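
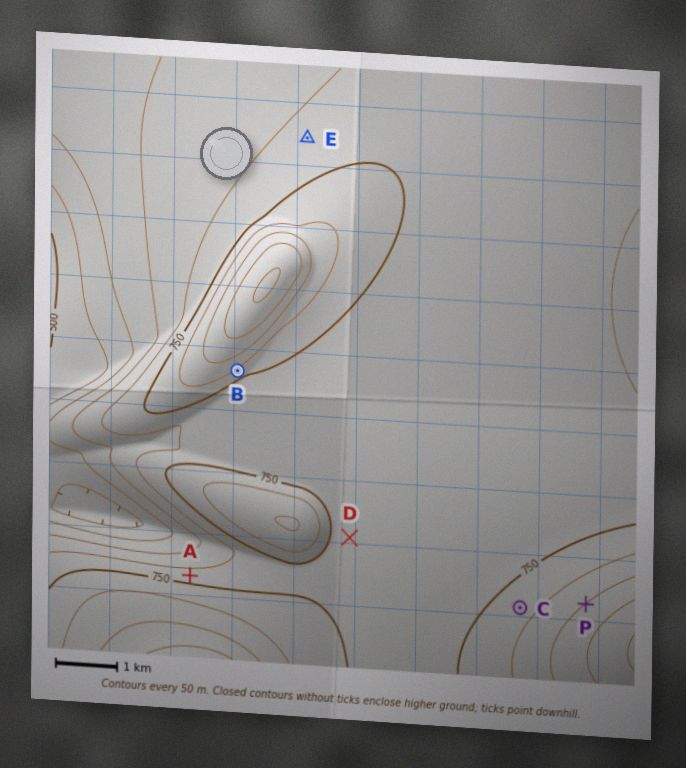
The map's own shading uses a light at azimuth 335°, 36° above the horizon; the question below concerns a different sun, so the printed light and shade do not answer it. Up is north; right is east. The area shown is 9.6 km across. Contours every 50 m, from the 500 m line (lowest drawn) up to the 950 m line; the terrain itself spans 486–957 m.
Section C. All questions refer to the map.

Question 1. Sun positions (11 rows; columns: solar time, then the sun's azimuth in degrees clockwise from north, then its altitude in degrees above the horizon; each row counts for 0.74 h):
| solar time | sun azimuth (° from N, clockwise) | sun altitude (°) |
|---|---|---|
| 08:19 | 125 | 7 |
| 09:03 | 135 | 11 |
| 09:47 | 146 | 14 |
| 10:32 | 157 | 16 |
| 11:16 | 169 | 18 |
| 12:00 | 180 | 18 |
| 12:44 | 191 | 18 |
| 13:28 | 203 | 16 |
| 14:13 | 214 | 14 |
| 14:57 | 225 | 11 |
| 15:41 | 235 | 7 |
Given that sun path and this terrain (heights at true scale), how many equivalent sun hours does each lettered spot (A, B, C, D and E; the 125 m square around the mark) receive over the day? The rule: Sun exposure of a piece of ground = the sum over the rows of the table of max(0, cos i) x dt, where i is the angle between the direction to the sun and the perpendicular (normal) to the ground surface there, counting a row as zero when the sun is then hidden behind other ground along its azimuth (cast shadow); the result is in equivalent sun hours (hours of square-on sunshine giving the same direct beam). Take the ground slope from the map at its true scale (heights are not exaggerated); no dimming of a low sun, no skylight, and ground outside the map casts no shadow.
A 0.6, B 3.4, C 1.5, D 1.9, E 1.7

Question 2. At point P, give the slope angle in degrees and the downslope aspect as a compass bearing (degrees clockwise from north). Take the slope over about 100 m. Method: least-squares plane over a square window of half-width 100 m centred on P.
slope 7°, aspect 320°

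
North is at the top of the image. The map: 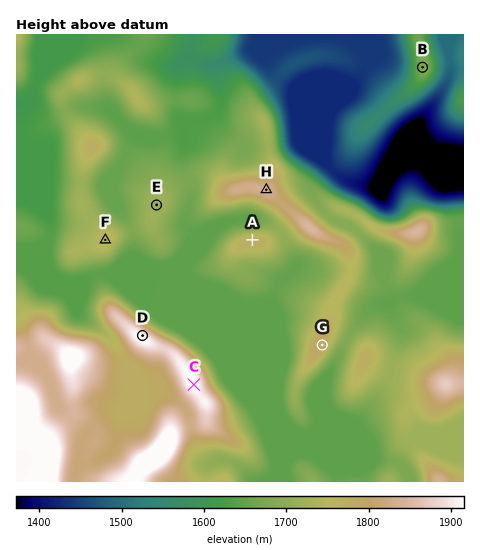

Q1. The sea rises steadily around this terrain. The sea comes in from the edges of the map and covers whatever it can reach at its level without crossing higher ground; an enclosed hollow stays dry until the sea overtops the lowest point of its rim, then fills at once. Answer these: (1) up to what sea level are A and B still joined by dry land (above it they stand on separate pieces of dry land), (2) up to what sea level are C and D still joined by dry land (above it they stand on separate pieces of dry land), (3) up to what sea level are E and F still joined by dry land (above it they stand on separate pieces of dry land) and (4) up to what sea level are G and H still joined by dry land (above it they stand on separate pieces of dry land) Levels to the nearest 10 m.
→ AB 1440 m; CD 1880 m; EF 1680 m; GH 1750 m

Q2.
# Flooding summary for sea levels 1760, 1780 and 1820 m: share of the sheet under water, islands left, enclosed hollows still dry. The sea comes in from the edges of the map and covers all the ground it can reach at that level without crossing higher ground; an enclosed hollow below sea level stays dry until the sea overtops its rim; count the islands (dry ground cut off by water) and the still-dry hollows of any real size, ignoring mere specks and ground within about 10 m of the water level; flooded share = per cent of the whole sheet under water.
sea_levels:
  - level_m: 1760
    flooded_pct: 80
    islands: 6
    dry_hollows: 0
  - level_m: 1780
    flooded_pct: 83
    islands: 3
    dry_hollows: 0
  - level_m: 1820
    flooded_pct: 89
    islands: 3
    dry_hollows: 0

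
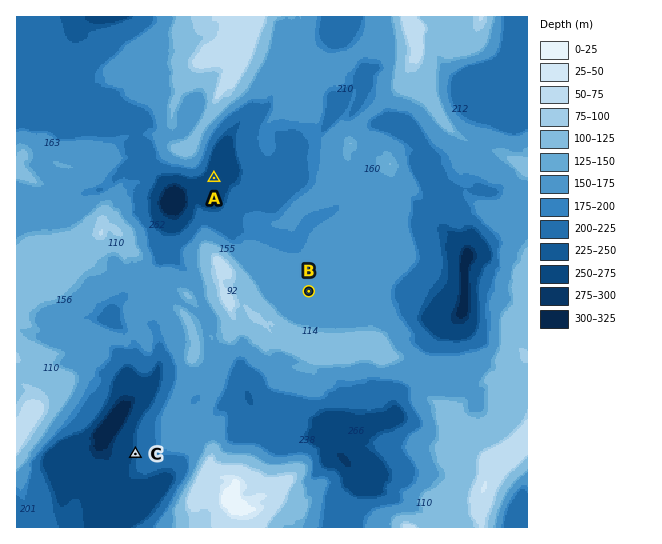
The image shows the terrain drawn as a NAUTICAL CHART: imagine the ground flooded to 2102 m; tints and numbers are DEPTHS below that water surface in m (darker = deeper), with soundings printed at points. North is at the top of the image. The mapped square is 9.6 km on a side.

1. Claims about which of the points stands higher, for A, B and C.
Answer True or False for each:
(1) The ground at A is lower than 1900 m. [True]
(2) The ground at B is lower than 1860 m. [False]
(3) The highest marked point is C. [False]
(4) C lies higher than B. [False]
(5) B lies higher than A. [True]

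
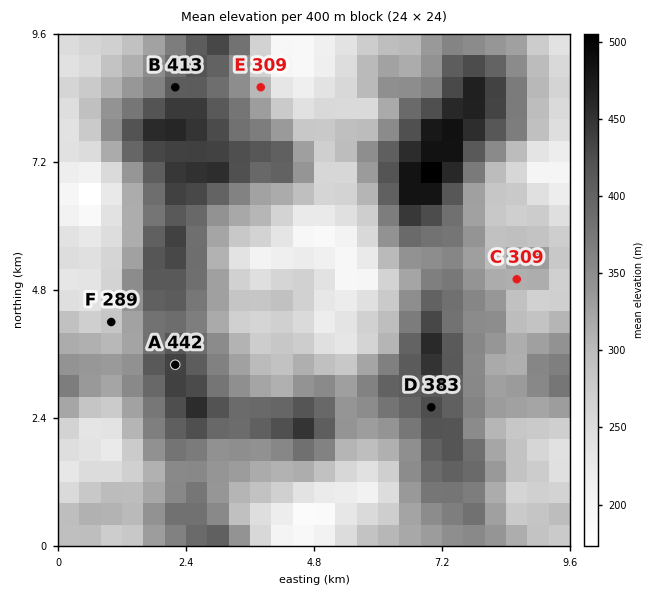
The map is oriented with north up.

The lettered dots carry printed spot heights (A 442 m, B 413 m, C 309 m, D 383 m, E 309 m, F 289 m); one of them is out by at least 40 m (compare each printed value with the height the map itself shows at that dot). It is D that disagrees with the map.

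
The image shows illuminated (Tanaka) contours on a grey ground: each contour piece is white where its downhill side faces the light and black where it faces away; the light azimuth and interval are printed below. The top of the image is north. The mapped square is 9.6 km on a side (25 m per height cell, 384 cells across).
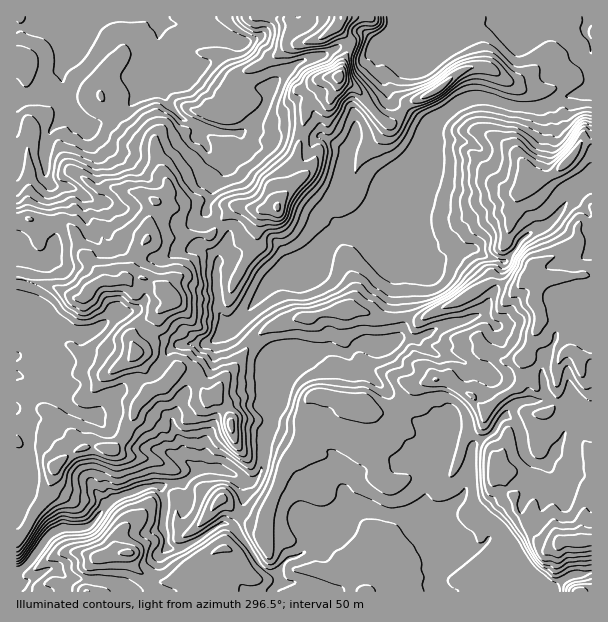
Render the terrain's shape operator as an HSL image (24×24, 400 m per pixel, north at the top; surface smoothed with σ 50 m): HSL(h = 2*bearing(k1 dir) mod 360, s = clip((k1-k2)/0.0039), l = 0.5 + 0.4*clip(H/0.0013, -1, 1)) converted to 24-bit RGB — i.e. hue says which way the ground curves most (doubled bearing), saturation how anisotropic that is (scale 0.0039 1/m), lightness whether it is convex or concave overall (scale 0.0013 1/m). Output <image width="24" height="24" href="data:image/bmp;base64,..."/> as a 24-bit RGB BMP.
<image width="24" height="24" href="data:image/bmp;base64,Qk32BgAAAAAAADYAAAAoAAAAGAAAABgAAAABABgAAAAAAMAGAAATCwAAEwsAAAAAAAAAAAAABz+Hu4wt1Y4VkmIXaF8zUdWos2PEfqFsjYhxjK9eIpo8tjg5qnhJXZiNnKl5i3N+eoJ8am2DjX16iHaAiIl6ajNGIpADUbcAAJ43vGHzksDs6db11eD0GbGZDVEb3G/DvpHFcA3P+dVhGpJ0ZUqijnqDi4V/hYiBgouJe2iHd4N5eIOAg1l+3TDc7Lrfc1+y+cjVADMTJDECfGYf4ql0yKY1PgjQ8OYAT5ADcwaB2eCfbGKSS4aaWp5/ipqDiIibhWaMdneQg316fGZmYR5QcN+sk9TJmH7ezVx+yW3ju+TiADoxmtBJ8tXjBSO1Li2a+tH4GIC94rWoTlhokXhoSIZwhmxBi3hDVnxOhoVcYnaHkjBzk9m0XJl9bIZImnVRTlBx58GLQoNAcyRZZ5cbNkcDOagHIrOIzNtXPAcX229Kl2icfpeAeFqFf4+mkaavnIyoY1yrPmaN2nOicqqBbpaYemGIhZhiPEF17N/C3EnbX2fLp+bSUZ/cVi/XbTA2VBgcwfqvCTVfz5yfd36VdWCBfZN3eoZqf4JrWWV8uFCuV9rJmruJlDNoTnh6pJV3bFuheJVpfrOiP2m/6GVxdUaHbzatZJBQYjvZsOycFS9KvZFxiGZ6eXWPjYp6fI99coKQa3WClFaNBroA5kVsr0I/UomIa6R3VoWWd7qJiEc+VmtEyXRutmJeJ1N51aTGPfyf1E+OKSx2x16SlmxidpecjbKvgXC4i2ZhaHdjSSVA+fjOAjopa9BevGp3hVRGkKRggmVYaVOSzV5iIVkp3WKjuHDXN72S46Gvb1mOSEh0NZSKqMHqT4TPwExmgh5g1H3UmmPdh+nrTomf4Ge2LciH5LMluCW3lJNscn5yX3eRb4W66aTXRMp7X9jai7nYSDWrznSXUVprWn1da3pOoopZRZedRaG2fcRxr3wxkDRAqj1WbHzUr8Bc7yrsWNHabpuUcImUV5BOPW+Ox9ugv0RTVXIdgYQPFUMuzWmYvVuecHJObIZJiYxIYmg9QF8xfn8UIaVal5DPi9C8QDRb4IqHLpVsm251h4F3bjtZz45LHXs6NEgS3VJsyWeKmN2weB2MFFU0e3HJ0cfxzrTwxbLhmLPWiZnchJDx7aL/OHMNb0INi3czrttna2GdYox1YEquYJzo1cru6IHicbXVKsvS0+G8uGBnVQ64YMVINGpFX28xOVIprZFPuLB4Y0VQX3NBHUgi+LXud071o2zurNd8emJWd3lgsoxMXF03gYY6ZsOGx3e5Mqs3vJtZ0Y2xHS1W5pyaKl9Ia3tvcnx8V5tXlm9SdmZrfXlxWm1sNYBQ1blQAhI48dXVgl/CT4K6hoBnTlNzd9R+gj9rjEyB2rKnQ52CsihjOXinrH9l0UQ4Po1KXXxwcotugnJyfnp+fXp/hGyBh3dDMxpZWP83GZoYzn+7vFSnp7PjcXLVb5jRY1yxg1SFx5pqj3dVOnFnxzeFe0ez8LbJTs2fUmp0fYdgbIBve3qBenmAZmGJpW6gV1Oh4M2lMoJaE08v32qDsLI0RzAebCUNykobbKPajM7amdGOSkm2MJzPYFrL3KWh64GtOHNYRlWuZZSKb3p+hH+FWWV6lGCXkm6tzJKErY2ISHdgNpI6rcdXQxKS1PfzO2Kpj2FHkkM+ys1/bliROXx9N2dYv6V+1YCZ7LLYIkVmrXttWnZYa4F5XVx6XVuKh72bjFNtr+Dj+pv/MYZq0q1pF5+djIRLbUNkoFqZwdSNb5RecDqGeXLCWFKENWY94q5067EkGSVasGCNxKlcOnhqWVJ3hbU7nXs3p+TBTqGRHDtU/73j0XTEOZCedj5HW3dJRJd6tMif0zu1oApF2tQdMIhHW0+QxaxOyi1KP8RPPxtV0/jeLTuHJGFSj7zYsdncdK1vjEt8PWODXPKNb4k3pWZ5c1WaoLmlUIdzV5s0hxWphn7YvomgsoOxJkRz4n66s0B08GdAi//aLyOF+cz//432CCsJQDYPa1YTXbAgRaIrN1kdesN0SHZ8XIiJtZKLh3dkYm6Ia3ZYMls+xXl354ndPIQ6CXZAx7/1/M/dJiR8iHg9LEYj5SWM+Mz/qMXtqd/wrGGzeGyZa1+vwIqshF6PZXt+ZYlkro6TX16PhXmlfpmuOalJJDIS73TL9nGtLlMAudIAF0BMem1XfHR2RW9MRHglzbtfXC1DhYFZm3mEXVKZl4pei4R7YX+GYIprmpdniGh+c4ZmiVZTmTp/4Vq+AMXNhtqAskzX/9jM1hj9Haupc3mDdoqMgJNzh5JXf2p8dYeLeKGdUzqb"/>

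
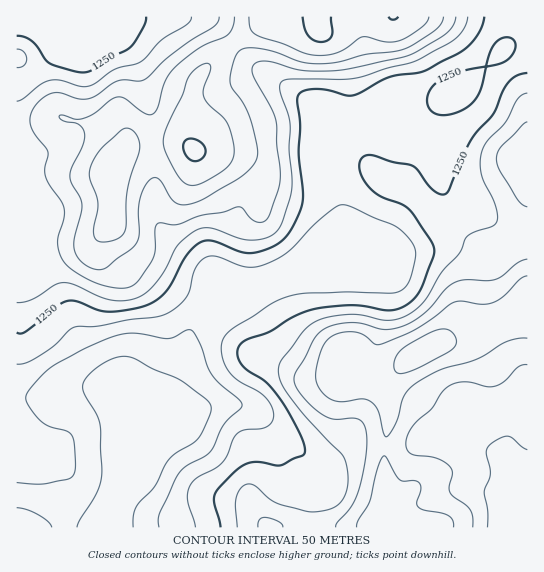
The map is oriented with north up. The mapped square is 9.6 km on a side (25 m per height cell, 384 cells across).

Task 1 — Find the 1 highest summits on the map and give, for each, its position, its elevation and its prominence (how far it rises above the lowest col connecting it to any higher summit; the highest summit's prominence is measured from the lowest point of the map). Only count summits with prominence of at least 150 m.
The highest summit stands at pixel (422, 351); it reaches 1480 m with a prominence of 237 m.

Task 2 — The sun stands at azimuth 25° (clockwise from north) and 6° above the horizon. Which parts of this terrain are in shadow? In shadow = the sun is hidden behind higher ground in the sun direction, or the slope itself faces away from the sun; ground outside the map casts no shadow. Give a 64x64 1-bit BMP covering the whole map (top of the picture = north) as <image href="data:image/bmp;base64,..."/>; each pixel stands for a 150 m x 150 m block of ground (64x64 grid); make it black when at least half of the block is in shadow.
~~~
<image width="64" height="64" href="data:image/bmp;base64,Qk0+AgAAAAAAAD4AAAAoAAAAQAAAAEAAAAABAAEAAAAAAAACAAATCwAAEwsAAAIAAAAAAAAA////AAAAAAAAAAAAAAAAAAAAAAAAAAAAAAAAAAAAAADgAAAAAAAAAOAAAAAAAAAAAAAAAAAAAAAAAAAAAAAAAAAAAAAMAAAAAAAAAD4AAAAAAAAAfgAAAAAAAAD/AAAAAAAAAf/gAAAAAAAD//AAAAAAAef/+AAAAAAB///4AAAAAAH///AAAA/AAf//AAAAP/AB//gAfwA/+AH/wAD/gD/8AP8AAH+Av/4AfAAAP4Cf/wAgAAAOAR//gAAAAAAAH/+AAAAAAAAf/8AAAAAAAB//wAAAAAAAn//AAAAAAADP/8AAAAAAAM//gOAAAAAAD/8B+AAAAAAH+AP8AAAAAAfwB/4AAAAAB+AH/wAAAAAHwAf/gAAAAAMAD/+AAPAAAAAf/4AA+AAAAD//gAH4AAAAf/4AB/AAAAB/wAAf4AAHAH+AAB/AAAeAfwAAH4AAB8B/gAA+ABwHwH/AADgAHAAAf+AAIAAYAAA8AAAAABAAADgAAAAAAAAAOAADgAAAAAAAAA/AAAAAAAAAH+AAABwAAAA/+AAAAAAAAD/8AAAAAAAAf/4AAAAAAAD//4AAAAAAAf//gAAAAAAB///AAAAAAAf//+AAAAAAD///8AAAAAAP///4AAAAAA////wAAAAAD////gAAAAAP/h/+AAAAAAfAD/4AAAAAAAAEEAAAAAAAAAAAAA=="/>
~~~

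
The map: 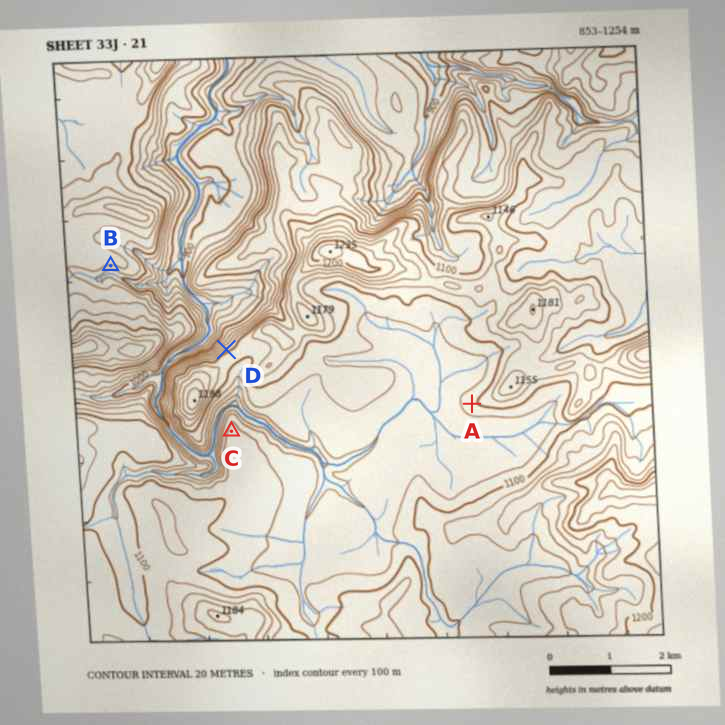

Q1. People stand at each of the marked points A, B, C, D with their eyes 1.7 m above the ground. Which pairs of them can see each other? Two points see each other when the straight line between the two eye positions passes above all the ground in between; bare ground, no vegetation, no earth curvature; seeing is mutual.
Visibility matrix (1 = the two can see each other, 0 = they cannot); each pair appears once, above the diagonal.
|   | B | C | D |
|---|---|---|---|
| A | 0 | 1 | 0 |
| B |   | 0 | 1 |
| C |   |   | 0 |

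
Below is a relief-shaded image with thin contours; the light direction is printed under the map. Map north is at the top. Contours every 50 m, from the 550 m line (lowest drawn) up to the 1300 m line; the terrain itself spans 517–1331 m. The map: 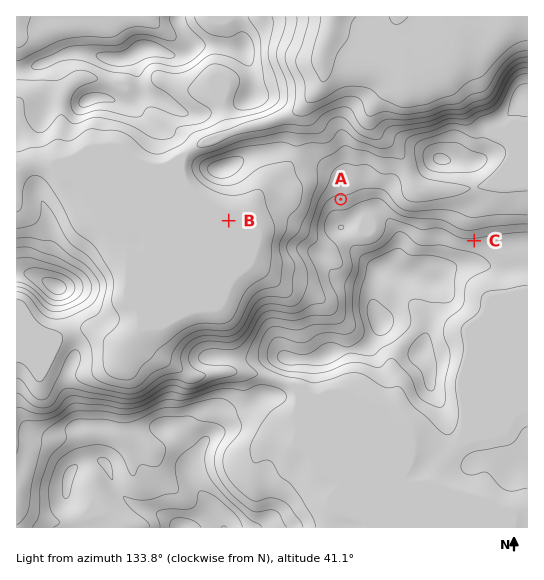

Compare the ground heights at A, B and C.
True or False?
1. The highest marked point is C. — True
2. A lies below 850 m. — False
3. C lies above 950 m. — True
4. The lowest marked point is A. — False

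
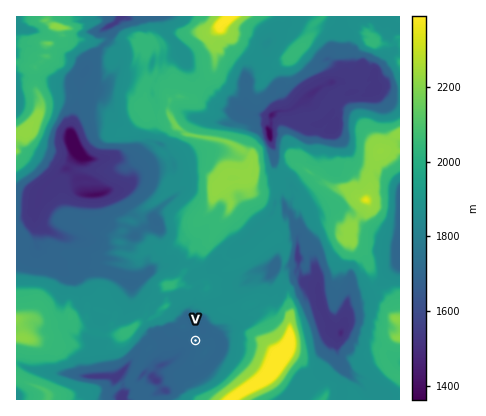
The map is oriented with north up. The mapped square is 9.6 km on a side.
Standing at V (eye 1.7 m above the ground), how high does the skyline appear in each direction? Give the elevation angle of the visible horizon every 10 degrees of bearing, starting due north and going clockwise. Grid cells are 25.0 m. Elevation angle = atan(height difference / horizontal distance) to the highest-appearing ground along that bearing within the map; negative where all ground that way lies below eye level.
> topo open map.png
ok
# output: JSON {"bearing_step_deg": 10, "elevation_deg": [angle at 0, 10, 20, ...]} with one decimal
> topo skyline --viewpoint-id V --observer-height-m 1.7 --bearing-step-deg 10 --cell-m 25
{"bearing_step_deg": 10, "elevation_deg": [10.6, 11.2, 11.9, 12.0, 12.9, 12.2, 9.9, 9.0, 13.6, 17.5, 19.7, 20.1, 20.8, 21.9, 22.5, 22.5, 18.4, 13.6, 12.3, 6.7, 1.6, -0.2, -0.2, -0.2, 3.2, 5.7, 5.0, 9.5, 11.8, 8.7, 10.0, 11.6, 14.7, 12.1, 12.1, 10.1]}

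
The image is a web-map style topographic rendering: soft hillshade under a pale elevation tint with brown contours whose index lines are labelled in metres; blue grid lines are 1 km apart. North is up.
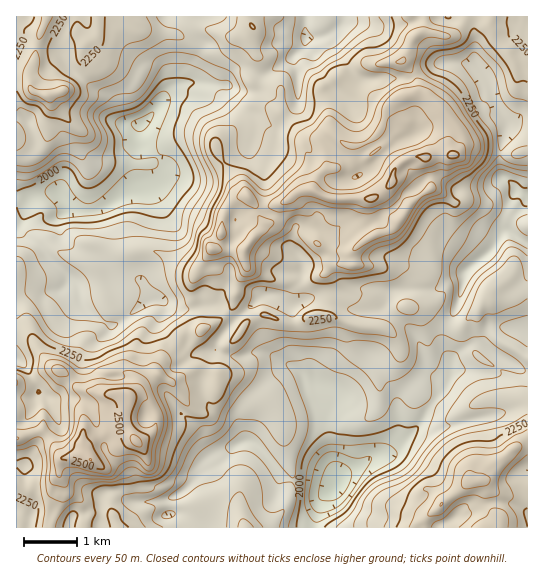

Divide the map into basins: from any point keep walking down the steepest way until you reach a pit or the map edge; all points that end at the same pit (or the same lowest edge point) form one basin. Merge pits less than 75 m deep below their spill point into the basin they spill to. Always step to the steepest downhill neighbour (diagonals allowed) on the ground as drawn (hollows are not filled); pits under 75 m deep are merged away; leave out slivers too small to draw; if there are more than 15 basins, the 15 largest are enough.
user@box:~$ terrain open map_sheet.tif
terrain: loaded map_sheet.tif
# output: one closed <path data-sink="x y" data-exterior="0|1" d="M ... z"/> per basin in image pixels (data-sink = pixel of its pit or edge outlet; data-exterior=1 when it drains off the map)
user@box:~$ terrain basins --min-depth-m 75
<path data-sink="335 487" data-exterior="0" d="M527 16l-114 0 4 11 0 7-5 5-10 22-37 3-16 12-11 0-16 11 6 19 1 24 4 5-9 11 3 23-10 8-4 14-12 0-18 12-24 5-12-12-4 0-12 7-8 16-3 20-7 10 31 2 3 18-10 14-5 24-10 12-8 5-16 8-16 3-9 14-14 14-3 7 1 4-8 5-15 14-5 1 6-11-2-4-10-7-18 2-1 15 9 6-32-6-18-17-5-3-12 2-19 12-11 0 0 55 26-9 6 6 12 20 4 3-4 4-1 8 5 15 0 6-12 30-1 7 448-1 1-8-12-13-1-19-7-6 34-33 14-3 0-154-19 6-19-1-9 9-2 6-18 16-12 0-26-18-14-2 8-12 0-17-7-9-13-5-15 3-24-2-5-2-1-10 15-14 23-8 13-14 6-12 22-16 0-15-5-17 7-2 22 0 10-8 42 8 8 0 13-5z"/><path data-sink="142 123" data-exterior="0" d="M247 16l-149 0-1 19-11 9-7-9-5-12-19-7-8 1-8 20-4 25-6 11 0 6-4-4-9 0 1 308 10 0 19-12 12-2 5 3 18 17 32 6-9-6 1-15 18-2 10 7 2 4-6 11 5-1 15-14 8-5-1-4 3-7 14-14 9-14 16-3 16-8 8-5 10-12 5-24 10-14-3-18-31-2 7-10 3-20 8-16 12-7 4 0 12 12 24-5 18-12 10-2 6-12 10-8 0-12-4-14-6-4-8 1-6-3-26-28-13-7-5-13-8-7 6-24-5-15 1-16z"/><path data-sink="527 197" data-exterior="1" d="M473 147l-8 0-10 8-22 0-7 2 5 17 0 15-22 16-6 12-13 14-23 8-15 14 1 10 5 2 24 2 15-3 13 5 7 9 0 17-8 12 14 2 18 14 14 5 6-1 10-11 4-1 15-19 19 1 19-7 0-139-21 4z"/><path data-sink="306 38" data-exterior="0" d="M411 16l-162 0 0 6 4 5 0 23 4 8-6 24 8 7 8 16 10 4 26 28 6 3 8-1 6 4 0 4 10-12-4-5-1-24-7-19 17-11 11 0 16-12 37-3 10-22 5-5-1-11z"/><path data-sink="29 527" data-exterior="1" d="M42 429l-26 10 1 89 33 0 14-37 0-6-5-11 1-12 4-4-4-3-12-20z"/><path data-sink="527 514" data-exterior="1" d="M527 445l-13 3-34 33 7 6 1 19 12 13-1 9 29-1z"/>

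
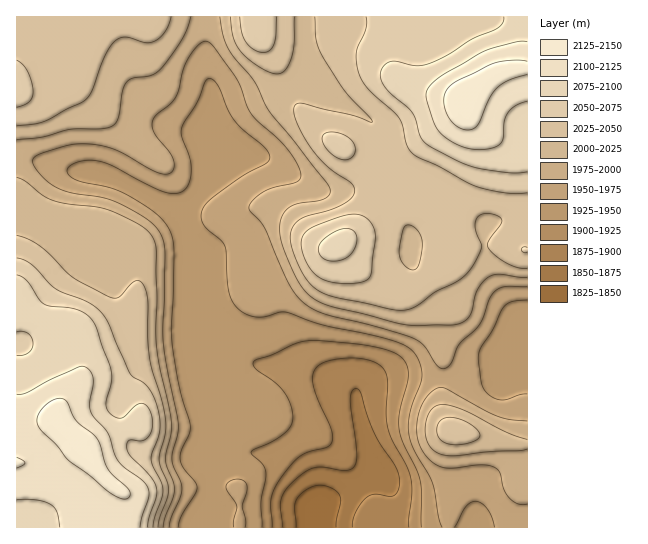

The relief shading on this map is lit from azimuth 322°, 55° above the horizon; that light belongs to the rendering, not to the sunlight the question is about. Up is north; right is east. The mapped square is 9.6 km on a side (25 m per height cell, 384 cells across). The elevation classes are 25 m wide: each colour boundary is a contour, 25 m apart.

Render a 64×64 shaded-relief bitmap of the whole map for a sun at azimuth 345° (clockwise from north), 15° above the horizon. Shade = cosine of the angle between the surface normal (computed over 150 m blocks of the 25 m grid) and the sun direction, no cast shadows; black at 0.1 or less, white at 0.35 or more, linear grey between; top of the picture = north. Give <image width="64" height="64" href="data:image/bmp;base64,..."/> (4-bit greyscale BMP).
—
<image width="64" height="64" href="data:image/bmp;base64,Qk12CAAAAAAAAHYAAAAoAAAAQAAAAEAAAAABAAQAAAAAAAAIAAATCwAAEwsAABAAAAAAAAAAAAAAABEREQAiIiIAMzMzAERERABVVVUAZmZmAHd3dwCIiIgAmZmZAKqqqgC7u7sAzMzMAN3d3QDu7u4A////AJmZqqqqqZmGQjRomaqqmYiImZqrvMu6qru6qZmZmZmZmZmaqqqqmYYxE1eJmqqZiIiZmqu8zLu7u7upmZmZmZiZmZmqqqmZhjEBRniZqpiIiIiZqrzdzLvMu6mZmZmYiIiIiJmqmZmHUyJGeImZmHZmd4iZq8zMzMy7qZmImZiHd3d4iZmZmaqHVWeJmZmYdlVWd4iJq8zLu7qpmIiZmYh3d3eIiJmrzMqZmaqqu6mGVEVWZ3iau7u7qpiIiJmZmXd4iIiImr3u3Lu7vMzMy5hlRFVmZ4mqqqmYd3d3iJqqiJmZmIiaze3LqrvMzM3MqXZVVVZniZmZiHdlVVVniZmqqqmZiJq8y5d3maq7u7uph2VVVniJmYh3ZlQzM0VniLqqqZmZmqqoZUVniZmqqZmIdmZniJmYh3d2VDMjNFd4qqmZmaqqmYdTM1Z4iJiIiId3d3iJmZiIiIh1VERWeJqqmZmavLuph2REV4iZmIh3d4iIiZmZmZmaqpiHeJq8zKqZmavNzLqYdlZ4mZmZmIiIiJmaqZmZqrzMu7u83e7uqqqqq7zMy7qYd4mqqqqqmZmZmqqqmZqrzd3e7v///u27u7qqqqu8zLmImqqqqruqqZmqqqmZqrzd7u/////u3czMy6mYiazdypmaqqqru7uqqqqqqZqqvN7v///+3dzMzd3cuph3m83KmZqqqqq7u6qqqqmZmqq83u7u3dzLvMzN3u3LmHeKzMqZmaqqqqq7qqqpmZmZqrvN3dy7uqqru8zd3cupiIm7upmZmZmqqqqqqZmYiIiZq7zMupmZqqq7vMzdy7qZmqqpmZmZmZqqqqmZiId3d4iaqqqYiJmaqqq7u8u7qqqqqpmZmZmZmZmZmYiHdmZmZ4iJmYiImZmqqqqru6qqqqqpmImZmZmZmZmIh3dmVVVVZmeIiIiImZqqqqqqqqqqqqmIiJmZmZmZiIh3dmVURERERXiId3eImZqZqqqpmqqqqYeImaqpmYiIh3dmVURDMzM0Z4h2VniZmZmaqqqqqqqph3iZqqmYh3d3d2VUQzMiIjRXd2VFZ4mZmZqru7u7qql2Z5mqmYh3d3d2ZUMzIiIjNFZ3ZVVWiZmJmrzd3cu7qXZniaqZiHd3iHZUMyIiMzRVZnd3ZmZ4iImrze/u3LuphmeJqqmYiIiIdlMyIjNEVmZ3eIiHZnd3mave/+7cu7qHZ4mqqZmIiIh2VDM0RVZ3iIh4iIdmZmaqvM3u3cu7u5h3iaqqqZmZmHZURFVmeImZmId4d2VURLu8zMzMu7u7mHeJmqqqqZmYdmVVZneJmqqph2Z2ZUMizMy7u7uqq7qYd4maqqqqqZiHZmZmeJmquqmHZmZlQyHdzLu6qqqqqpd3iZmqqrqqmId3Zmd4maqqqph2ZmZUM93LuqqqqaqZh3eJmZqruqmYiIiHd3iJmqqqqYh3d2Zl3MuqqpmZmZmYiIiZmaqqqZiZqpmHd4iZmqu6qZmZmZnMu6qZmZmZqqmZiIiJmZmZmau8uqmIiImZqruqqaqru7u6qpmZmaq8y6qZiIiIiImrzd3dy6mZmZmaqqqqqrzNqqqqqqqqvN7typmYiIiIiaze///ty6qZmZmqqZmqu8yqqru7u7ze//3KqamZiIiJvO/////suqmZmaqpmZmaqqqrzN3d7u//7LmZq7qpmZq87////+26mYmaq6mYiIiIqrze7////+3KmImrzMu6q8ze///+3KmYiZq7qYd3Zma7ze7////+y5h3eKvN3My8zd3d3MzLqZiZmqqph2ZmZczN3u//7tuodmZom83d3Mzd3MupmaqqmZmZmYh2ZmZm3MzMzMzLqYdmZneavN3d3d3LqYd3iaqqqZiHdmZmZmbMu6qpmZiHZmZ3eJqrzN3czLqHZmZ4qrqph3ZmZmZmd7qYh3d3d2ZmeImZmau8zMu6mHZmZniaqph2ZVVmZmd3iHZmZmVVZniZqqqZqqq6qpiHZmd3iJqql2ZVVVZmd4hmVVVVVVVniau7qqmZmZmIh3d3iJmZmqqYdmZlVmd4iVRERERFVmiaq7qpmZmYh3dmZ4mru7qqqqmHdmZmd4mZREREVVVmeJqqqZmZmYh3ZmZ4m83cy6qqqpmHZmZ4mZlFVVVVZneImZmIiIiIiHd2d4m83dzLqZmZmZh3d3iJmVZmZmZ3eImZiHd3eImYiHeImrzMy7qYd4iZmYh3eIiId3d3d3iIiZiId3d4iZmYiImru7u6mHdmeJmqmYh3d4iIiIiIiIiZiIh3d4iZmZmZmqq7qqmHdmZ4mru6mHd3d5mZmYiIiIiIiIiIiJmZmZmaqqqqmYd3eImrzNy6h3ZmmZmZmYiIiIh3iIiImZmIiJmqqpmYiIiaq8ze7tuod2aqqZmZiIiIh3d3iIiIiHd3iJmpmZmZmqu8ze//7bqYh6qqmZmYiIiHd3d3eIh3ZmZ4mZmZmaq7vMzN7//+3LqpqqqZmZiIiId3ZmZ3h3ZVVniJmZmZq7u7u8ze7//+3cy6qqqpmYiIiHdmZmd4dmVWeImZmZqru7u7u8ze7//+7aqqqqqpmIiIh3ZmZ4iIdmd4mZmaqqu7uqqqu8ze7/7uqqqqqqmYiIiId2Z3iZmYd4iZqqqqu7uqqqqqu8ze7d2qqqqqqZmYiIiHd3iaqqmIiJmqqqqqqqqqqqqqu8zMy6qZmqqpmZmZmIh3eJq7qZiImaqqqqqqqqqqqqqqu7u7"/>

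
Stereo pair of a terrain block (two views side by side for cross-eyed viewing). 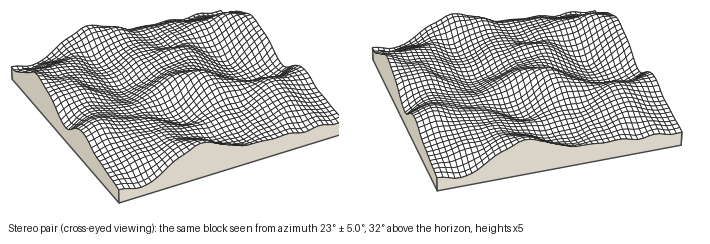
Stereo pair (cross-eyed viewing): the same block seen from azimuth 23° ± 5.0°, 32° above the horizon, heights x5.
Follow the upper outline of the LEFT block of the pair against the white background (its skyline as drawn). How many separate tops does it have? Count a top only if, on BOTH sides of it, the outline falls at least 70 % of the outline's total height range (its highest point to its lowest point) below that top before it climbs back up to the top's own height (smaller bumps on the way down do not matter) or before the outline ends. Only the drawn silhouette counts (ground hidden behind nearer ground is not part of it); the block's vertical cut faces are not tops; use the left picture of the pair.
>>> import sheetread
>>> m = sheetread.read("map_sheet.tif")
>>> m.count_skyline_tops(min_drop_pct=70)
0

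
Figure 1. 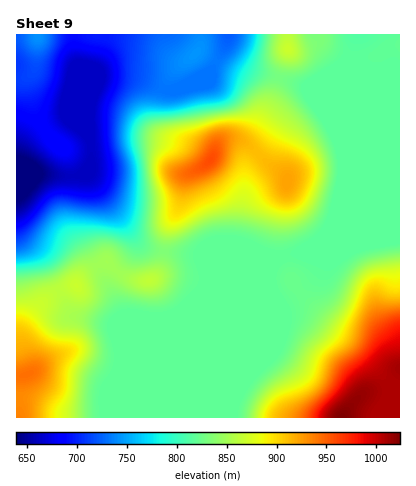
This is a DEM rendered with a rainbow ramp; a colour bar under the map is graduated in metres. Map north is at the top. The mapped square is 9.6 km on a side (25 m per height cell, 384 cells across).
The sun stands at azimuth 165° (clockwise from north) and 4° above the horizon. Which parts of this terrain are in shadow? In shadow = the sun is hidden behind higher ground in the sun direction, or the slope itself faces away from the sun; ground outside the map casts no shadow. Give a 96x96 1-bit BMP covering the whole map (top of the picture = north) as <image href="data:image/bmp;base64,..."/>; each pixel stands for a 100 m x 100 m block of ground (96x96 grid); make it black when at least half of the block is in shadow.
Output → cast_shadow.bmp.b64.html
<image width="96" height="96" href="data:image/bmp;base64,Qk2+BAAAAAAAAD4AAAAoAAAAYAAAAGAAAAABAAEAAAAAAIAEAAATCwAAEwsAAAIAAAAAAAAA////AAAAAAAAAAAAAAAAAAAAAAAAAAAAAAAABAB8AAAAAAAAAAAAHwP/AAAAAAAAAAAAH///gAAAAAAAAAAAH///wAAAAAAAAAAAH///wAAAAAAAAAAAH///4AAAAAAAAAAAH///4AAAAAAAAAAAH///8AAAAAAAAAAAH///8AAAAAAAAAAAD///+AAAAAAAAAAAD////AAAAAAAAAAAD////gAAAAAAAAAAB////gAAAAAAAAAAA////wAAAAAAAAAAAf///4AAAAAAAAAAAH///4AAAAAAAAAAAD///4AAeAAAAAAAAB///4AA/gAAAAAAAA///wAA/gAAAAAAAA///wAAfgAAAAAAAAf//gAAfAAAAAAAAAf//AAAAAAAAAAAAAP//AQAAAAAAAAAAAP//B8AAAAAAAAAAAP//h8AAAAAAAAAAAH//h8AAAAAAAAAAAD//h8AAAAAAAAAAAB//h8AAAAAAAAAAAA//h8AAAAAAAAAAAAf/h8AAAAAAAAAAAAP/h8AAAAAAAAAAAAP/x7+AAAAAAAAAAAH/57/wAAAAAAAAAAD/9z/8AAAAAAAAAAB//j//AABAAAAAAAAf/j//gADwAAAAAAAP////gADwAAAAAAAP////wABwAAAAAAAH////wAAAAAAAAAAH////4AAAAAAAAAAD////8AAAAAAAAAAD//////gAAAAAAAAB/7////wAAAAAAAAA/7//f/4AAAAAAAAAAD/8f/4AAAAAAAAAAD/9//4AAAAAAAAAAD////wAAAAAAAAAAD////wAAAAAAAAAAD////wAAAAAAAAAAD////gAAAAAAAAAAD////gAAAAAAAAAAD////AAAAAAAAAAAD////AAAAAAAAAAAD////AAAAAAAAAAAD////AAAAAAAAAAAD///+AAAAAAAAAAAD///+AAAAAAAAAAAD///+AAAAAAAAAAAD///8AAAAAAAAAAAD///8AAAAAAAAAAAD///4AA8AAAAAAAAD///wAH/gAAAAAAAAfB/gAH/wAAAAAAAAAAfAAP/4AAAAAAAAAAGAAP/4AAAAAAAAAAAAAP/4AAAAAAAAAAAAAH/4AAAAAAAAAAAAAD/+AAAAAAAAAAAAAAB/AAAAAAAAAAAAD///wAAAAAAAAAAAf////AAAAAAAAAAAf////wAAAAAAAAAA/////4AAAAAAAAAA/////4AAAAAAAAAA/////4AAAAAAAAAA/////8AAAAAAAAAA/////8AAAAAAAAAA/////+AAAAAAAAAA/////+AAAAAAAAAB//////AAAAAAAAAB//////AAAAAAAAAB//////AAAAAAAAAB/////+AAAAAAAAAA/////8AAAAAAAAAA/////4AAAAAAAAAAf////4AAAAAAAAAAf////wAAAAAAAAAAP////4AAAAAAAAAAH////8AAAAAAAAAAD////+AAAAAAAAAAAf///+AAAAAAAAAAAD///+AAAAAAAAAAAB///+AAAAAAAAAAAA///8AAAAAA="/>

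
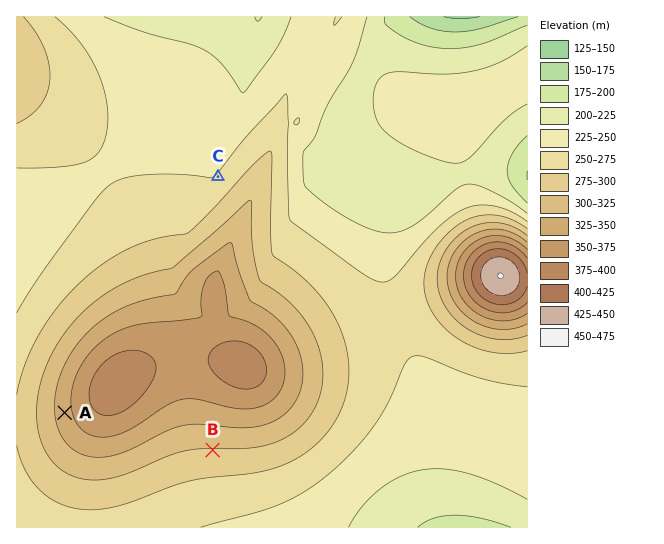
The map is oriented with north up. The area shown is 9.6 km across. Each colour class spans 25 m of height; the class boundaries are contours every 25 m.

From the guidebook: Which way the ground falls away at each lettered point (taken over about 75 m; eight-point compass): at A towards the W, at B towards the S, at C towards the NW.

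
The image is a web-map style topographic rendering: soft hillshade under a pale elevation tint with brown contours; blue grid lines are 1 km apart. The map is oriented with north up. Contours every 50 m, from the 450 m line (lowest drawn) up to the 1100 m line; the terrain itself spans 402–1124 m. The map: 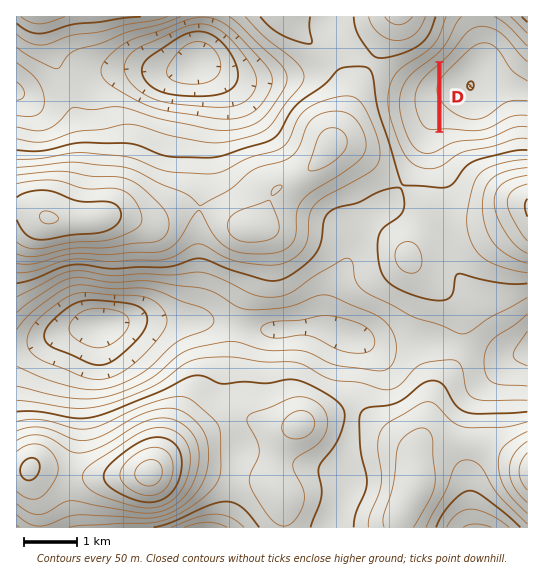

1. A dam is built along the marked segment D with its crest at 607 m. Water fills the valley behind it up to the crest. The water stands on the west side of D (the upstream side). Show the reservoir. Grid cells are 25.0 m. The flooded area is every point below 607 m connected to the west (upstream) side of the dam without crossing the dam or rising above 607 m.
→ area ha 46.9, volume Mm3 9.93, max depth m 56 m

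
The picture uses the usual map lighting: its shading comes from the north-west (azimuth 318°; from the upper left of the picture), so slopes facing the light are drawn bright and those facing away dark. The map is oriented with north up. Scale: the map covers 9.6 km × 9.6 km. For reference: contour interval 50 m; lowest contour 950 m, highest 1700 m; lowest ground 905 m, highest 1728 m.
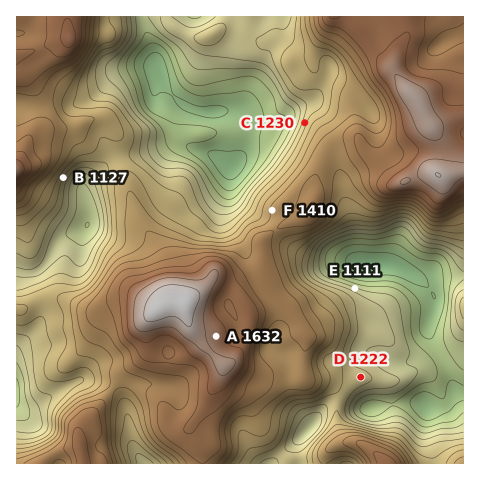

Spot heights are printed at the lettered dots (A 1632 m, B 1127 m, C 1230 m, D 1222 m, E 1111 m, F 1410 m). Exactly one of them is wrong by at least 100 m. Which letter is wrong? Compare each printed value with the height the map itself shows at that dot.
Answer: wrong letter B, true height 1252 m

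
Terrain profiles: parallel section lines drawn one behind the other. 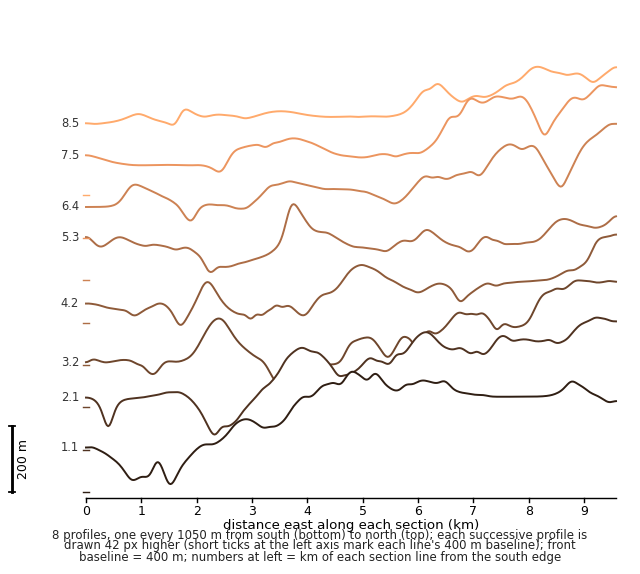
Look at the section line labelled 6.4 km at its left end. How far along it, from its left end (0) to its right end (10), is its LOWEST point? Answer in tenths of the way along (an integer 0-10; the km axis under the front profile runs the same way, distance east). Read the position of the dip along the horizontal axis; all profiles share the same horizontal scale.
2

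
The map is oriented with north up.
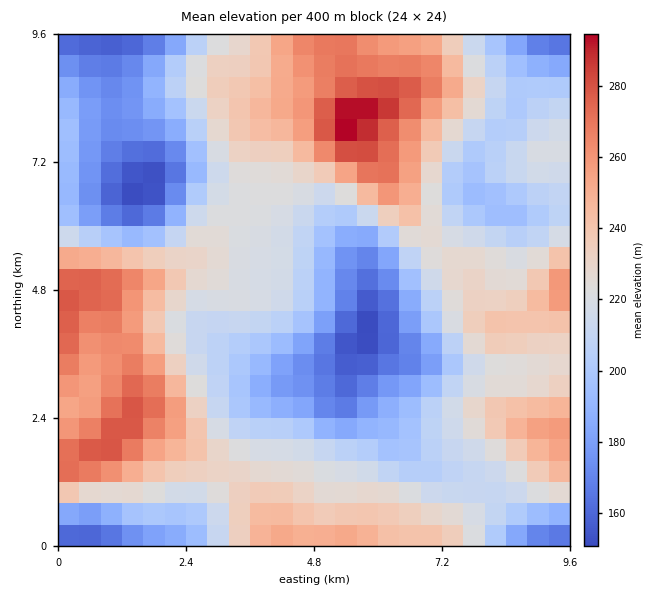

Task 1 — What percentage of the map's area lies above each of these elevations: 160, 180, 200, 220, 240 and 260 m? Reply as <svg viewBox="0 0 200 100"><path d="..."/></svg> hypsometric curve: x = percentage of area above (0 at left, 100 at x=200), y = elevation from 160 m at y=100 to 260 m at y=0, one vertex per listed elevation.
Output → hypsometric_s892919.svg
<svg viewBox="0 0 200 100"><path d="M193 100l-22-20-26-20-47-20-46-20-27-20"/></svg>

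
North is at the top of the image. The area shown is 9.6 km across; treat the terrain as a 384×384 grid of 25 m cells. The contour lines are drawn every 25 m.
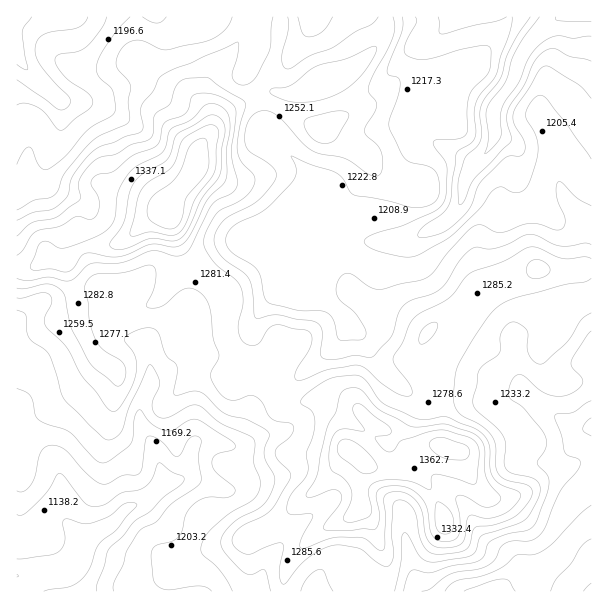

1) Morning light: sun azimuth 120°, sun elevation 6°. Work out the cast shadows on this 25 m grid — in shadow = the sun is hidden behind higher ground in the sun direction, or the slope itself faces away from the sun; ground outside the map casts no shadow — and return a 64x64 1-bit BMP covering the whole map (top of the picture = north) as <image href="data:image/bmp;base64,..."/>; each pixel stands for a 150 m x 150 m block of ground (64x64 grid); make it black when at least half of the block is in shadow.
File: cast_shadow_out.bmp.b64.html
<image width="64" height="64" href="data:image/bmp;base64,Qk0+AgAAAAAAAD4AAAAoAAAAQAAAAEAAAAABAAEAAAAAAAACAAATCwAAEwsAAAIAAAAAAAAA////AAAAAAAAAAAIAAAAAACAAAgAAAAAAcAACAAAAAABwAAMAAAAAAHAAAQAAAAAAPgAAgAMAAAA/AeBgAwAAAA8B+DAHgAAAB8P8HAeAAAAD8f8PDwAAAAD8/4cGAAAAADw/4AAAAAAADB/wAAAAAAAAD/AAAAAAAAIAOAAAAAAAAA48AAAAAAAAHzwAAAAAAAAA/AOAAAAAAAD8A8AAAAAAAHADgAAAAIAAAAAAAAAAwAAAAAAAAABgAAAAAAAAAAAAOAAAAAAAAAA8AAAAAAAAAAYAAAAAAAAAAAAAAAAAAAAAPAAAAAAAAAAcAAAAAAAEAB4AAAAAAAQADgAAAAAAAAABgAAAAAAAAADAAAAAAAAAAOAAAAAAAAAA8AAAAAAAAABgAAAAAAAAACAAEAAAAAAAIAAwAAAAAADwQDgcAAAAAfDAOD4AAAAA+EA/PwAAAAB4AD+/AAAAADgAP7+AAAAAHAAPn4AAAAAcAAffgAAAAB4AB9/4AAAADgAH//gAAAAPAAf/+AAAAAeAB//8AAAAA6AH//wAAAABgAP//gAAAAGAA///AAAAAcAD//4AAAADwAP//gAAAAHgA//gAAAAAfAAfhAAAAAA8AAAAADgAADwAAAAAGAAAHAAAAAAAAAAeBAQAIAAAAA4ADgAAAAAABwAOABCAAAAAAAAAGYAAAAAA=="/>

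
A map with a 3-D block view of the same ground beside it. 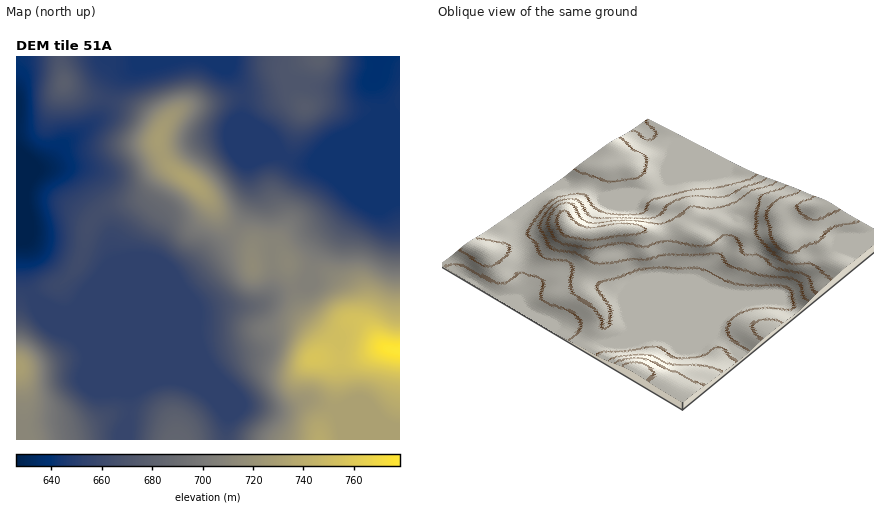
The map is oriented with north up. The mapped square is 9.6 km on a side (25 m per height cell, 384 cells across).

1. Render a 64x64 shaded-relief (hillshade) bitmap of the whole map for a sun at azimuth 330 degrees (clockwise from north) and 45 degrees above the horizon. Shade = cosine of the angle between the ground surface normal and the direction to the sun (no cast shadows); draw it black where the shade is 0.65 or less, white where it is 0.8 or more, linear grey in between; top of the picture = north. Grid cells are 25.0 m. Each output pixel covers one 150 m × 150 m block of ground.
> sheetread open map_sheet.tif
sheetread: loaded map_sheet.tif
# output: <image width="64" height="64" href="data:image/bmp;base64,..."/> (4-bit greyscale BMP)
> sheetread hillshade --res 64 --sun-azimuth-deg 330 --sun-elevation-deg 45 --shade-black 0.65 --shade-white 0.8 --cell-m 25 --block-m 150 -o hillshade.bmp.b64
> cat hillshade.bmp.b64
<image width="64" height="64" href="data:image/bmp;base64,Qk12CAAAAAAAAHYAAAAoAAAAQAAAAEAAAAABAAQAAAAAAAAIAAATCwAAEwsAABAAAAAAAAAAAAAAABEREQAiIiIAMzMzAERERABVVVUAZmZmAHd3dwCIiIgAmZmZAKqqqgC7u7sAzMzMAN3d3QDu7u4A////AGZlVVVVVVVVVmZ3d3ZmZlVVZ4mZmYh3d3dmVWZmZmZmZmVVVVVVVVVWZnd3dmZmVVVniZqpmId3d2ZVZmZmZmZmVVVVVVVVVVVmd3d2ZmZlVmeJqqqZiId3ZmZmZmZmVWVVVVVVZmZlVWZ3d3dmZmZmZniaqpmIiHd2ZmZmZmVVVVVVVVZmZmZlZnd3d3d2ZmZmZ4mZmId3d3ZmZmZmZVVVVUVWZmd3d2Zmd4iHd3d2ZmZmeIiHdmd3dmVmZmZVVVVUVVZnd3d3dmd4iIiHd3ZmZmZmZ2ZlVmZmVVVmZVVVRERFZmd2ZmZmZneIiIh3ZmZmZlZmZlVVVVVURFVVVVVERERWZmZmZmZmZniIh3ZmZmZVVVZmZURERERERERVVURDNEVVZmZmZmZmZnd2ZmZmZVVVZndlQzNEREMzREREREMzNEVWZmZmZmZmZmZmZmZlVVZneHZUMzREREM0RERUQzM0RFZmZmZmZmZmZmZmZlVWZmeIiGVEREVUREMzM2VUREREVWZmZmZmZmZmZmZmVmZmd4mZhlVFVVVVRDMzdmVVVVVVZmZmZmZmZmZmZmZmZmd3iZqYZlVVZmZURESIdmZmZmZmZmZmZmZmZmZmZmZmZmd4mqmHZmZmdmZVVZiHd3dmZmZmZmZmZmZmZmZmZmZmZmiaqZh2ZmZ3d2Z3mYh3d2ZmZmZmZmZmZmZmZmZnZmZVZ4mqmHdmZneId4iZh3dmZmZmZmZmZmZmZmZmZ3d3ZmZmeJmZh2Zmd4iIiZh3dmZmZmZmZmZmZmZmZmZnd3d3dmZ4iZmIdmZneIiIh3ZmZmZmZmZmZmZmZmZmZmd3iIiHd3eImZh3Zmd3d4h3ZmZmZmZmZmZmZmZmZmZmZ3eIiIiId4iZmYd2Z3d3d3ZmZmZmZmZmZmZmZmZmZmZmd3d4iIiHeImamYh3d3d3ZmZlVVVmZmZmZmZmZmZmZmZmZmZnd3d3iZqqmYiHd3dmZlVVVVZmZmZmZmZmZmZWZmVVREVnd3d4mqqpmIh3iGZmZVVVVmZmZmZmZmZmZVVVVUQzNFZmZneJmZmYiHiId3dmZVVVZmZmZmZmZmZlVVVVRDMzRVZmZneIiIiIiIh3d3d2VURWZmZmZmZmZmVVVVVVRDRFVVVmZ3d4iIiIiHiIiHdlVFVmZmZmZmZmZVVVVWZVRFVVVVZmd3iIiIiIiIiIh3ZVRVZmZmZmZlVVVVVWZmVVVWVVVmd3iIiIiIh4iIiIdmVVVWZmZmZlVVVVVWZmZlVmZlVmd4iJmYiIiXd4iIh3ZVVVVVZlVVVERFVWZmdmZWZmZmZ3iJmZiIiZd3d4iHdlVVVVVVVVVERERVVmZ2ZmZmZmZ3eIiZmIiJlmd3d3d2ZVVVVVVERFVEREVWZnZmZmZmZnd3eIiIiIiGZnd3d3ZlVVVVVUREVVRERFVmd2ZmZmZmZnd3iIiIiIZmZ3d3dmVVVVVVRERWZVRERVZ3d3d2ZlZmZnd4iIh3dmZnd3d3ZVVVVVVURVZmVUREVnd3eHdmVWZmZ3d3d3d2ZmZmZ3dmVVVVVVVVZmZlRERFd4iIh3ZlZmZnd3d3d3ZmZmZnd3ZlVVVVVVVmZmVEREVniIiId2ZmZmd3d2Z3dmZmZmd3d2ZmVVVVVVVlVUREVXeIiIiHd3Znd3dmZmZmZnd3d3d3d2ZmZlVVVVVUREVWd4iIiIiHd3d2ZmZmZmZmd3d3d3d3d3d2VURERERVVVZ4iId4iIh3d2ZmZmZmZmd4iIiHd3d4iHZUQzM0RVVVZniIiHiIiHd2ZmZmZmZmZniIiIh3d3iIdlRDM0VWZmZmeIiIh4iHd3ZmZmZmZmZmd4iIh3d3d3h2VURFVmd3Zmd4iYiHd3d3ZmZmZmZmZmZnd3d3d3d3d3dlVVZnd3d2Z3eJmId2ZmZmZmZmZmZmZmZmZmZmZmZmZmZmZ3iIh3ZmZniId2ZmZmZmZmZmZmZmVVZmZmZmVVZmZmZneIh3ZmZmZnd2ZVVmZmZmZmZmZmVVVWZmZmZmVmZmZmZnd3ZmZmZmZmZVVVZmZmZmZmZmVVVVVmZmd2Znd2ZlVVZmZlZmZmZmZlVERWZmZmZmZmZVVUVWZnd3iIiIdmVERFVVVVZmZmZlVUREVmZmZmZmZmZVRFVmd4iJmqmXZUMjNERFZmZmZmVUQzNFVmZmZmZmZmVERFVneJmquqh2QyIjM0RmZmZlVVQzMzRFVmZmZmd3ZURERFZ3iZq7qYZTIREiNFZmZVVVVEMiMzRFZmZmZ3dlRDM0RVZ4iau6mGQhERIjRWZVVVVVQzIjNEVWZmZnd3ZUMzM0VWd4mruphkMhEiM0VVVVVVVUQzM0RVVmZmZ3dlQzMzRFZniau7updUMzM0RVZmVWZmVURERVVmZmZnd3ZEM0RFVneJq8zMuoZVVVVVZmZmZmZmVVVVVmZmZmZ4dlRERFVmd4mrzN3MqYdmZmZmZmZmZmZlVVVWZmZmZniHZURFVmZ3iJq7zMy6mHd3dmZmZmZmZlVURVZmZmZWeIh2VVVmZmd4iZqru7qYd3d3dmZmZmZVVEREVWZmZlZ4iIdlVWZmZmd3iJmqqYh3d3d2ZmZmZVVEQzRFVmZmVmeIh2ZVZmZmZmZ3d4iIh3Zmd3dmZmZlVUQzNEVWZmZWZ3h3ZlVWZmVmZmZmd3d2ZmZnd3ZmZmZVVEM0RVZmZmZnd3dmVVZmZVZmZmZmZmZmZmd3d2ZmZmZVRERFVmZm"/>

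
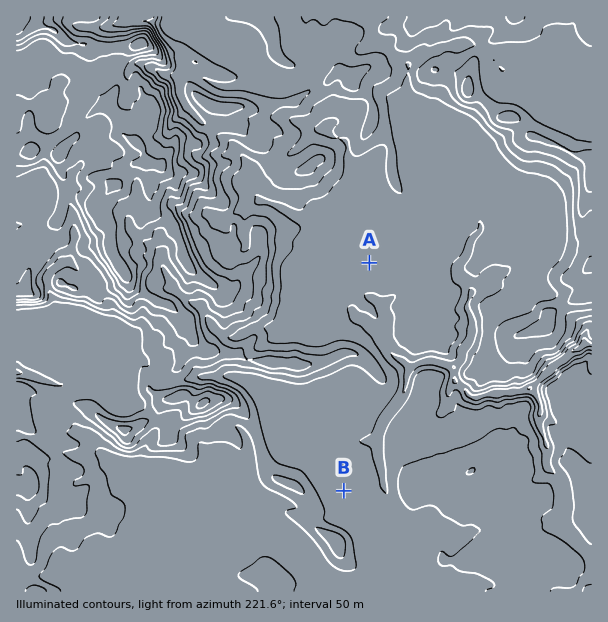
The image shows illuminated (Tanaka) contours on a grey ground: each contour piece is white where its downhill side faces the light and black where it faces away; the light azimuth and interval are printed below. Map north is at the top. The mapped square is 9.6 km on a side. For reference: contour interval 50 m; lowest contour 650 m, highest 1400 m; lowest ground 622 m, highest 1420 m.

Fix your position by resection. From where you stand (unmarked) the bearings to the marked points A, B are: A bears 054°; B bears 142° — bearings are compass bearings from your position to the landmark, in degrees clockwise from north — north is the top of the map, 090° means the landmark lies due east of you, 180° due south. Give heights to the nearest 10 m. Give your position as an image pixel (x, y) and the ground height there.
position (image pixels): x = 239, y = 357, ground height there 960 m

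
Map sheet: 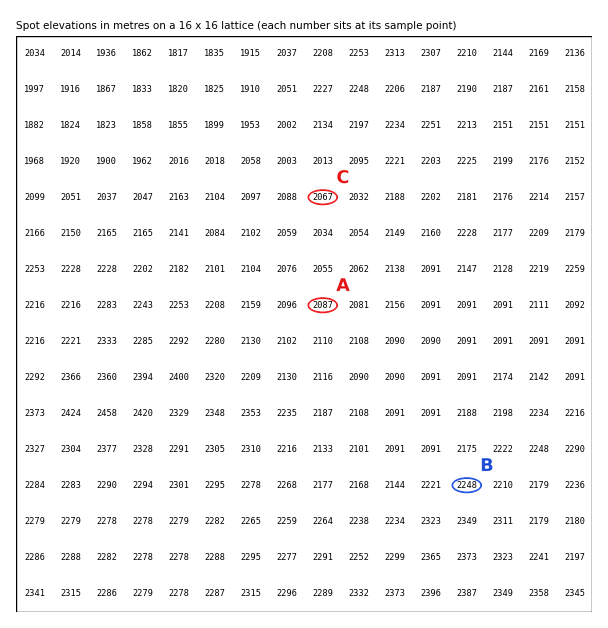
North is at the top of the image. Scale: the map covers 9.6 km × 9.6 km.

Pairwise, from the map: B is above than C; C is below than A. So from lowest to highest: C A B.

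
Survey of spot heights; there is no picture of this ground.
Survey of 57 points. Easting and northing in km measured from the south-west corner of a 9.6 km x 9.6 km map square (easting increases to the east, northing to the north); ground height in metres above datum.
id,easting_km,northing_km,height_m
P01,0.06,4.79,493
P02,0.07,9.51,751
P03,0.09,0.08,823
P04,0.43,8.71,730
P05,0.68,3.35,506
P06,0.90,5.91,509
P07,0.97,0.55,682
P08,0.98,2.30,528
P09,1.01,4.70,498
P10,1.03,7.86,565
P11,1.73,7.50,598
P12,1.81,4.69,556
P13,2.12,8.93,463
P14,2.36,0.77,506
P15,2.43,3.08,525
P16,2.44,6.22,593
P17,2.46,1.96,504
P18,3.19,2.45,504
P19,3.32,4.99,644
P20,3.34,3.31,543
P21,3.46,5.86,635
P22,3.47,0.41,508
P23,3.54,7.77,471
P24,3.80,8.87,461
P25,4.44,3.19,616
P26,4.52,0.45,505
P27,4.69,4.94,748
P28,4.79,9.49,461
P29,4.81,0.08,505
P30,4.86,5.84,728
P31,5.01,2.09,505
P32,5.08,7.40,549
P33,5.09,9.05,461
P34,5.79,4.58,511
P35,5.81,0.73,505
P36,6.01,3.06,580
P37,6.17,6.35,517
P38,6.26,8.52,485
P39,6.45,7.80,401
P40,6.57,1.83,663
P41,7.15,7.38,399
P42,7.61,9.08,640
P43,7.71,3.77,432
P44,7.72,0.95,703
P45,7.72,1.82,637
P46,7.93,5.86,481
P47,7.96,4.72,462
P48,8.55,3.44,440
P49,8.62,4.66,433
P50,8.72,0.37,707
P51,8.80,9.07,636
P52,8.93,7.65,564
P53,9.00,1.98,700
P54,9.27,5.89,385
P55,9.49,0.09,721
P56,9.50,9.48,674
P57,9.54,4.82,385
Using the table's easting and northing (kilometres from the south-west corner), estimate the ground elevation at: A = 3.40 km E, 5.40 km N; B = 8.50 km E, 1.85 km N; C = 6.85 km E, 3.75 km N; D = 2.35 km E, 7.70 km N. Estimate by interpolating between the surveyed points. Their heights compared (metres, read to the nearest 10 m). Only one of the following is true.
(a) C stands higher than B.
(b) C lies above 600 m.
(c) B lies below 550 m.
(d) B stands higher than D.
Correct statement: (d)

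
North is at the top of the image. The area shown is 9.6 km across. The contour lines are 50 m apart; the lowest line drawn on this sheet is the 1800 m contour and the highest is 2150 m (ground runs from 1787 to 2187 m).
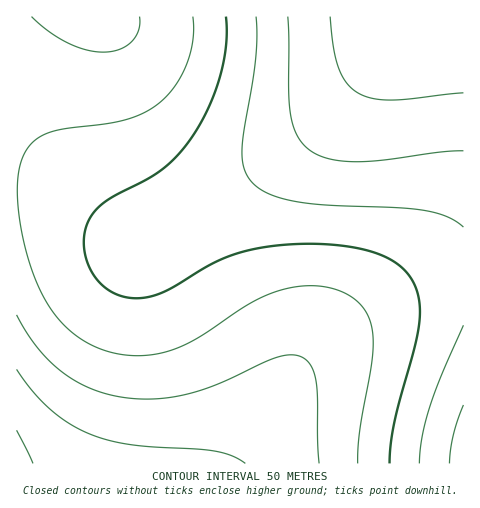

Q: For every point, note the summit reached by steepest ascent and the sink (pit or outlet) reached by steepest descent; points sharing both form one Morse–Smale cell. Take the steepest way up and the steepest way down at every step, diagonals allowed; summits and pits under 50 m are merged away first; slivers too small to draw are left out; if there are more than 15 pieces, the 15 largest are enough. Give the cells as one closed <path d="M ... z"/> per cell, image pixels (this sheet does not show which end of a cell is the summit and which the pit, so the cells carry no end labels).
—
<path d="M463 16l-36 0-11 4-10 5-20 22-44 57-29 29-29 22-84 56-49 29-13 1-14-5-48-29-24-11-17-5-19-1 1 274 221 0 57-90 14-19 19-18 40-26 36-19 34-11 26-3z"/><path d="M426 16l-409 0-1 173 19 2 17 5 24 11 48 29 14 5 13-1 49-29 106-73 36-34 50-64 14-15z"/><path d="M463 278l-25 3-34 11-36 19-40 26-19 18-14 19-56 89 224 1z"/>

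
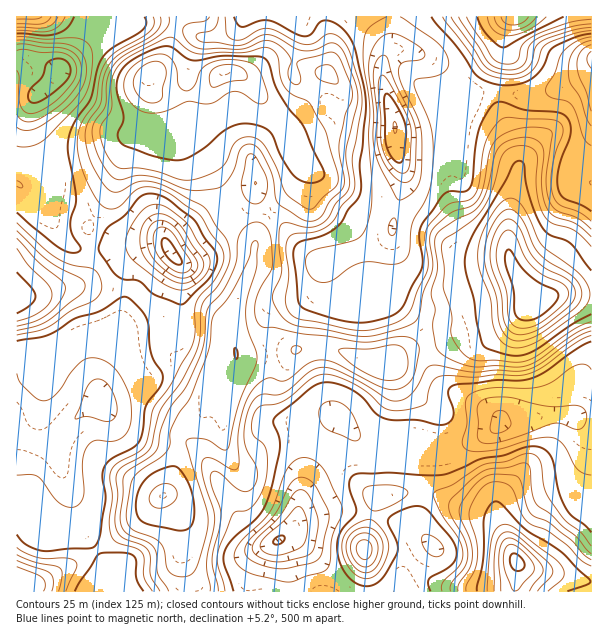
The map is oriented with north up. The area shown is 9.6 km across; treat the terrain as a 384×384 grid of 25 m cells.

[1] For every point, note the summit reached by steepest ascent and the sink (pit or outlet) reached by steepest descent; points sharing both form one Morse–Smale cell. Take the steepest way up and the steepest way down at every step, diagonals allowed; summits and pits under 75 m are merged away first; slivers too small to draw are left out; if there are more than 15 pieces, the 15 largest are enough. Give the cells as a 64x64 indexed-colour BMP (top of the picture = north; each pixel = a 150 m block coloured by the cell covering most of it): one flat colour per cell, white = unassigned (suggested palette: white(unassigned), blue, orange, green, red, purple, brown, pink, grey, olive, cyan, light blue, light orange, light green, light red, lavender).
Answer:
<image width="64" height="64" href="data:image/bmp;base64,Qk12CAAAAAAAAHYAAAAoAAAAQAAAAEAAAAABAAQAAAAAAAAIAAATCwAAEwsAABAAAAAAAAAA////ALR3HwAOf/8ALKAsACgn1gC9Z5QAS1aMAMJ34wB/f38AIr28AM++FwDox64AeLv/AIrfmACWmP8A1bDFAN3d3d3d1EREREIiIiIAAAAAAJmZmZVVVVVVVVAAAAAA3d3d3d3UREREQiIiIgAAAAAJmZmZlVVVVVVVVQAAAFXd3d3d3URERERCIiIiAAAAAJmZmZmVVVVVVVVVBVVVVd3d3d3dREREREIiIiIgAAAAmZmZmZlVVVVVVVVVVVVV3d3d3dREREREQiIiIiAAAAmZmZmZmZVVVVVVVVVVVVXd3d3dRERERERCIiIiIiAJmZmZmZmZmVVVVVVVVVVVVd3d3d1EREREREIiIiIiIpmZmZmZmZmVVVVVVVVVVVVV3d3d1EREREREIiIiIiIiKZmZmZmZmVVVVVVVVVVVVVXd3d1EREREREQiIiIiIiIpmZmZmZmZlVVVVVVVVVVVVd3d3UREREREQiIiIiIiIimZmZmZmZmVVVVVVVVVVVVV3Q3dRERERERCIiIiIiIiIpmZmZmZmZVVVVVVVVVVVVXQAA1EREREREIiIiIiIiIimZmZmZmZlVVVVVVVVVVVVQAABEREREREQiIiIiIiIiKZmZmZmZmVVVVVVVVVVVVVAAAEREREREREIiIiIiIiIpmZmZmZmZVVVVVVVVVVVVUAAAREREREREQiIiIiIiIiKZmZmZmZlVVVVVVVVVVVVdAABERERERERCIiIiIiIiIpmZmZmZmVVVVVVVVVVVVV0Hd0REREREREIiIiIiIiIimZmZIiIiIiIlVVVVVVVVV3d3REREREREQiIiIiIiIiIpmZIiIiIiIiIlVVVVVVVXd3d0REREREREIiIiIiIiIiKZIiIiIiIiIiIlVVVVVVd3d3dERERERERCIiIiIiIiIiIiIiIiIiIiIru7tVVbt3d3d3REREREREQiIiIiIiIiIiIiIiIiIiIru7u7u7u3d3d3d0REREREREIiIiIiIiIiIiIiIiIiK7u7u7u7u7d3d3d3REREREREQiIiIiIiIiIiIiIiIiu7u7u7u7u7t3d3d3dEREREREREIiIiIiIiIiIiIiIiu7u7u7u7u7u3d3d3d0RERERERERCIiIiIiIiIiIiIiu7u7u7u7u7u7d3d3d3REREREREREIiIiIiIiIiIiIiK7u7u7u7u7u7t3d3d3d0RERERERESqqiIiIiIqqqqiIru7u7u7u7u7u3d3d3d3RERERERERKqqqqqqqqqqqqqqO7u7u7u7u7u7d3d3d3dwREREREREqqqqqqqqqqqqqqMzM7u7u7u7u7t3d3d3d3AAAAAERESqqqqqqqqqqqqqozMzMzu7u7u7u3d3d3d3dwAAAAREAKqqqqqqqqqqqqozMzMzMzO7u7u7d3d3d3d3AAAAAAAAqqqqqqqqqqqqozMzMzMzMzu7u7t3d3d3d3cAAAAAAAAKqqqqqqqqqqozMzMzMzMzOLu7u3d3d3d3dwAAAAAAAAqqqqqqqqqqMzMzMzMzMzM4iIiId3d3cAAAAAAAAAAACqqqqqqqozMzMzMzMzMzM4iIiIh3d3d3AAAAAAAAAAAAqqqqqqozMzMzMzMzMzMziIiIiHd3d3cAAAAAAAAAAACqqqqqozMzMzMzMzMzMziIiIiId3d3dwAAAAAMzAAAAKqqqhEREzMzMzMzMzMzOIiIiIh3d3cAAAAAAAzMzAAACqqhERERETMzMzMzMzM4iIiIiHd3cAAADMzMzMzMwACqqqEREREREzMzMzMzMziIiIiId3cAAADMzMzMzMzMCqqqERERERERMzMzMzMzOIiIiIh3dwAADMzMzMzMzMwaqqEREREREREzMzMzMzM4iIiIiHdwAAZszMzMzMzMwRGqERERERERETMzMzMzMziIiIiId3ZmZmbMzMzMzMzBEaEREREREREREzMzMzMzOIiIiIh2ZmZmZmzMzMzMzMERERERERERERETMzMzMzM4iIiIiGZmZmZmbMzMzMzMERERERERERERERMzMzMzMzOIiIiIZmZmZmZszMzMzMwREREREREREREREzMzMzMzM4iIiIhmZmZmZmbMzMzMwRERERERERERERETMzMzMzMziIiIiGZmZmZmZszMzMzBERERERERERERETMzMzMzMzOIiIiIZmZmZmZmzMzMzBERERERERERERERMzMzMzMzOIiIiIhmZmZmZmZszMHBEREREREREREREREzMzMzMzM4iIiIiGZmZmZmZmzMwRERERERERERERERETMzMzMzMziIiIiIZmZmZmZmZszBERERERERERERERERMzMzMzMziIiIiIhmZmZmZmZmzMEREREREREREREREREzMzMzMzOIiIiIiGZmZmZmZmZsEREREREREREREREREzMzMzMzM4iIiIiIZmZmZmZmZmERERERERERERERERETMzMzPu4z//+IiIhmZmZmZmZmYRERERERERERERERERMzMzM+7u7////4iGZmZmZmZmZhEREREREREREREREREzMzM+7u7v//////ZmAGZmZmZmYRERERERERERERERETMzM+7u7u//////8AAABmZmZmZmERERERERERERERERMzPu7u7u7//////wAAAAZmZmZmYRERERERERERERERE+7u7u7u7v//////AAAAAGZmZmZhEREREREREREREREz7u7u7u7u//////8AAAAAAGZmZmYREREREREREREREzPu7u7u7u7//////wAAAAAABmZmZhEREREREREREREzM+7u7u7u7u//////"/>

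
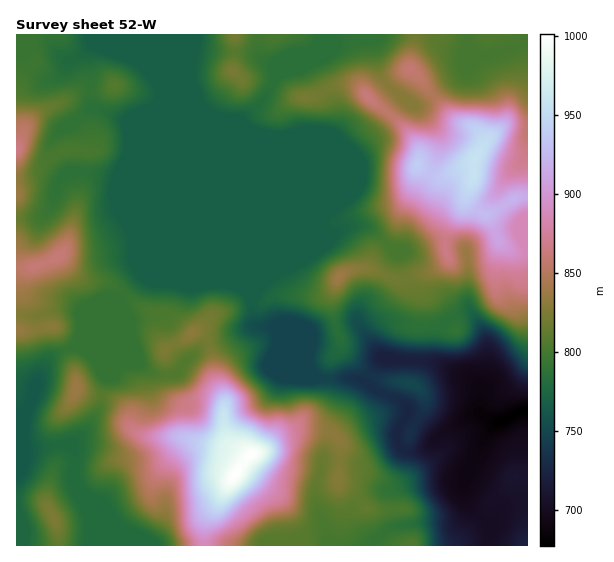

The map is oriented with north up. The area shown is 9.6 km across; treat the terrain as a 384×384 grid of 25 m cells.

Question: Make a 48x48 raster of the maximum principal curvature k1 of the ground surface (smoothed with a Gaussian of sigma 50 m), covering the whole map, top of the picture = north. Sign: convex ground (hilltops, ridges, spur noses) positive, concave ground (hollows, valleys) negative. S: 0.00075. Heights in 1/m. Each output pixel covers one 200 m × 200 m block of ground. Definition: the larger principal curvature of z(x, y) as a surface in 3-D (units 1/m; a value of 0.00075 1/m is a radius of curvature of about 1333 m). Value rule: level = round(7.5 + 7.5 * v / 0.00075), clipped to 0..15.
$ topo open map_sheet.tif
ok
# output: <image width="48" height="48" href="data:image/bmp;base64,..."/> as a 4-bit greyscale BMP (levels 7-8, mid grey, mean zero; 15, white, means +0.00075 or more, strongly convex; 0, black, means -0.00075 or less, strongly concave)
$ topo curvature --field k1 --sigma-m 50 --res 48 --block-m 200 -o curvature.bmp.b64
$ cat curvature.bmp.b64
<image width="48" height="48" href="data:image/bmp;base64,Qk32BAAAAAAAAHYAAAAoAAAAMAAAADAAAAABAAQAAAAAAIAEAAATCwAAEwsAABAAAAAAAAAAAAAAABEREQAiIiIAMzMzAERERABVVVUAZmZmAHd3dwCIiIgAmZmZAKqqqgC7u7sAzMzMAN3d3QDu7u4A////AIiMx3eIh3RIzqaoV4eJd4h3ia64mZiImneNyYiIiHia3biaZniIiIiIiIy3eJh3iXevuYiImZyp3Nubt3m4eImZmJyomIiHiYrtmId4msp4yt6Hq724eIirzO7KmImHiKvbd4h3ish4ua+3ibyXiaioeLuHd3iYiInLd4l2erh4q5/6qZuHiqmXeap2d3eJiHesiJuHmqp3m6v+mImoibia3cyXd4eJmXebmJvKqJqYmqm/2pmYeLeduJu5iIiImHeKmHiqhnmImLmM/+p2aKjMdHl6mIiIiIiJh3eJiaqru7qt7/uoibvJd7pnmYiJiImqh3ea3v//67zNueqqmruYd7x3iYiJqYjOqIis2Yiqh7/Lmd3am6qJl4yoiIh3ioiu+oiLuXaZRc+4Zqv/ypqauonJmHeYiJiJ/amsuoi8mM/riHe+yYqYmHjKmIiamJd2z7u5iIq728/cuFiYqYmHiazJiIiImpdnr8dmmYh0a9+nd2d3iXd5zuyod3d3i5d4v6h4l4qXi9yoVneIrHi6mImod3d3jZh4vJiIh4ynedqqh4h4vcuWZ4iIiIh3jZhnqIh3d5zKecibyYd4i8uHeIiInLhnncuqyIeHiLqd2riHmod3e+qZm97u/8hWvbvO2YiHiKho2rl1eHd3bdeavKqZrdln7JeKp3eHeJiarL24mGd3nbV4mIiIiqqv+omZh3h3i7u6i83rrKq8vKaImJmpiXv/mJmId4h4uoiYaamoirzLvcd3iamZmGn6iZl4eKurl3eIeIiIiIiJruh4u5iYiovpiauZm6mZd3eIiId3iIiJrf/d2qu7vKvIiL3su4d4d3iIiHiIeIh4ms3Kh3ib/JrImZmt3IeId3iIh4iHeHd3iImqh2Z792jryrd63oiIiIiHiIiHeIh3d3iaqGZ85jftqLd3z4iIiIiHeIiIiIh4h3iIrHeaumrrZ7Znr5d3iIiHiIiIiIiIiZh3jYiprc7Jd8iHjad3eHd4iIiIeIiIiIrMrKiYnLzOttmHi7h3eHeIiIiHiIiIiHeKq8mZm8p7/9mHial3d4iIiIiIiIiIh3dnmumZiNyYq9eXeJmHeIiIiIiIiIiIiHd3ivyqqL6XePeZd4mXiIiIiIiIiIiIiHd3iu+puq6Wd/mLuqupiIiIiIiIeIiIiIdnms+pm87HiPqIqpm5iIiIiIiHeIiId4h5hb/Kd636mM6HiIipiIiIiIiIiIh3d3moVv6piJvvl7+md4mod4iIiIh4mqh3d4iHj/d4rv/f+63aiIiYd4iIiIh4q8uZqoeM/4VZ/9uc+oit2nipiJiIiJmqmKzduprv2HZ953h595d4q5q7u6iIeJismJvcupz8iHjdhXd6uJh4eZisuoiIiam8uZqJrMzZmZzoZmeJmImZeJm6mIiIiazKmHh3iJq5vc24d3iIiHineImYiIiIeIrId3d4d4iXityYh4iHiHiXiYeHiIiIiHnIeYd4h3iHaMuIh4iHiIiJqXd3eIiId4vamaqph4iHZ6t4iIiIiA=="/>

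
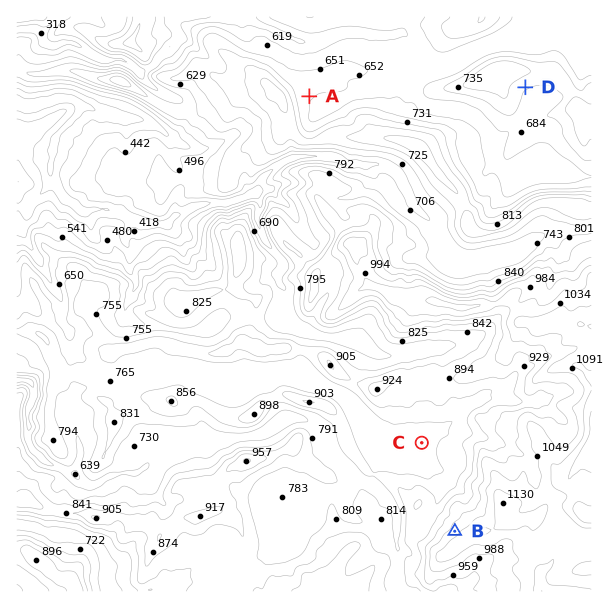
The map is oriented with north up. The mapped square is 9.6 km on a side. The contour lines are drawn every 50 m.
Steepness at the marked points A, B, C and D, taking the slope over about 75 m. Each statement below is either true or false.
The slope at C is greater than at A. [false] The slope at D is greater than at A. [true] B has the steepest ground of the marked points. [true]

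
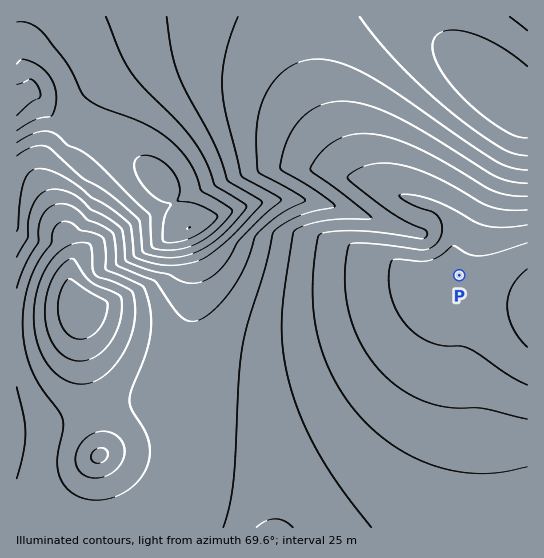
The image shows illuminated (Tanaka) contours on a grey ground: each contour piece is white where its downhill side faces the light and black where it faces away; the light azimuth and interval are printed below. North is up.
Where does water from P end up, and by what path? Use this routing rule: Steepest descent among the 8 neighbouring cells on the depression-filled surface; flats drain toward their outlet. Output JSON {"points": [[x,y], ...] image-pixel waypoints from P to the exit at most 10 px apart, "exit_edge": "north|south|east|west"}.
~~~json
{"points": [[459, 275], [466, 265], [469, 254], [471, 243], [475, 233], [479, 222], [483, 211], [489, 201], [494, 190], [498, 179], [502, 169], [506, 158], [510, 147], [513, 137], [514, 126], [514, 115], [523, 111], [527, 107]], "exit_edge": "east"}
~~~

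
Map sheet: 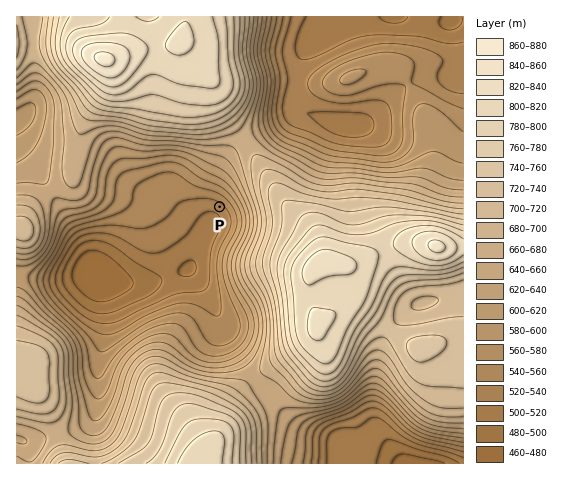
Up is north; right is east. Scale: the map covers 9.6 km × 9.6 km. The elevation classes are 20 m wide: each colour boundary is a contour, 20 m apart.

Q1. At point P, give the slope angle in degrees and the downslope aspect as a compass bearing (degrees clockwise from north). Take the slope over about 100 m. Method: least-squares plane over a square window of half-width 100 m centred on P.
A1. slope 6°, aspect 216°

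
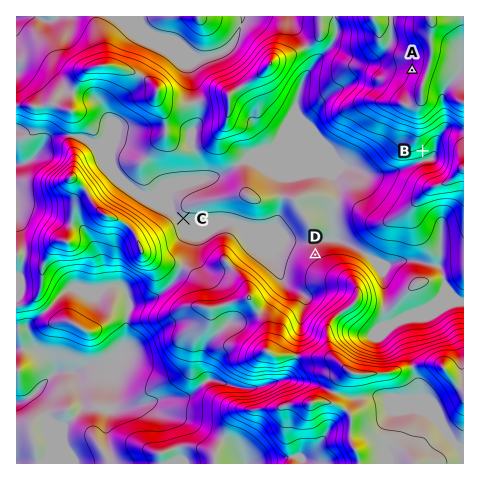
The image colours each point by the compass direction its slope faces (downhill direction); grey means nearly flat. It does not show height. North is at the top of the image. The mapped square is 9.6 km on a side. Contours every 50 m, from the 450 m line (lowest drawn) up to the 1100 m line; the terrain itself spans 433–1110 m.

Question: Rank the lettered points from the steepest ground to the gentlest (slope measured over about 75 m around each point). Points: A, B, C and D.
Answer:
B A D C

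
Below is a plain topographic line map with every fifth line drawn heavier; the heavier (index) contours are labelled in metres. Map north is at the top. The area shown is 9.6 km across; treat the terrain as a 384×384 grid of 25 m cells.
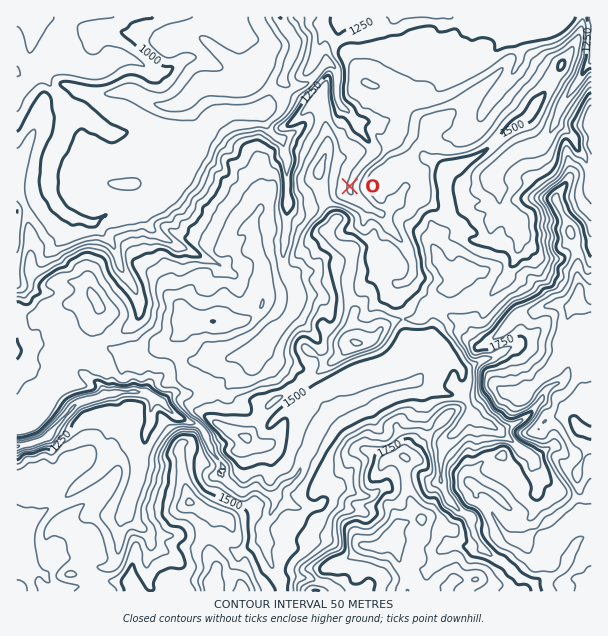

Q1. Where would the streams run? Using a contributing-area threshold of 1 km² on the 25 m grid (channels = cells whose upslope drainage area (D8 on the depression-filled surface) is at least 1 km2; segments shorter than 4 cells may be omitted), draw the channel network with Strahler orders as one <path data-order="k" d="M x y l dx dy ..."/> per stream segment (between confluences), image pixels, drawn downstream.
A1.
<path data-order="1" d="M302 578l-15 0-2 1-7 0-6-12 0-3-3-4 0-3-3-6 0-9-2-2 0-6-1-1 0-3 1-2 0-4 6-8 0-3 5-7 0-3-2-3-6-6"/><path data-order="1" d="M27 569l-1 0 0 1-9-1"/><path data-order="1" d="M564 567l-7 8-3 1-9 0-8 6-6 0-4-3-5 0-3-1-15-15-12-6-12-14"/><path data-order="1" d="M452 545l10 0 9 4 9 0 0-6"/><path data-order="2" d="M480 543l-3-3-1-6-5-7 0-8-1 0-8-7-1 0-9-9 0-2-6-6 0-3-5-9 0-28 2-2 0-9 21-21 0-1 4-5 0-12"/><path data-order="1" d="M150 542l-3-8-19-19 0-6 1-2 2-10 1-2 0-3 2-1 0-3 1-2 0-3 3-6 0-22 3-3 0-2"/><path data-order="1" d="M323 503l-3 3-8 0-1 1-15 0-21-13"/><path data-order="3" d="M267 494l-9-6-7 0-3 3-6 1-8-6-1 0-12-13 0-11-9-10 0-3-5-8 0-4-3-6-6-6-3-2-4 0-8-4-6-2-18-18-6-1"/><path data-order="3" d="M275 494l-8 0"/><path data-order="1" d="M537 489l0-6-4-9 0-9 1-1 0-5-6-6-6-1-24-23"/><path data-order="2" d="M141 450l3-4 0-9 2-2 0-3 4-7 0-15 2-2 1-10"/><path data-order="1" d="M128 441l9 9 4 0"/><path data-order="2" d="M498 429l-15-7-15-17"/><path data-order="3" d="M468 405l-1-4-5-5-4 0-2-1-9 0-1-2-8-1-9-6-3 0-6-3-7 0"/><path data-order="3" d="M153 398l-1 0-5-5-6 0-1-1-21 0-2 1-7 0-2 2-4 0-2 1-3 0-6 3-10 2-6 3-5 4 0 2-19 19-2 5-3 0-6 6-3 1-9 2-1 1-5 0-1 2-6 0"/><path data-order="1" d="M552 386l-7 6-3 7-6 6 0 2-9 10-9 5-3 3-3 0-5 3-9 1"/><path data-order="3" d="M413 383l-3 1-15 2-2 1-4 0-2 2-3 0-1 1-12 3-6 5-9 4-3 0-2 2-12 3-6 4-1 0-9 11-5 9-3 3-4 9 0 6-8 9-1 9-5 9-7 6-5 1-6 6 0 2-4 3"/><path data-order="1" d="M255 353l30-30 0-2 6-6 3-6 0-3 2-1 0-9 1-2 0-9-4-9-3-1-6-6 0-23 1-1 0-12 2-2 0-73-2-2 0-4-1-2 0-6-2-1 0-3-6-2-7-7-3-6 0-9-9-9-3 0-2 1-7 0-2 2-19 0-2 1-4 0-6 5-2 0-6 10 0 3-9 18 0 3-4 9-3 3-9 18-15 17-2 0-7 6-9 4"/><path data-order="1" d="M513 347l-16 7-3 3-9 2-9 4-3 3-3 0-2 2-7 0-8-8-21 0-3 3-1 5-15 15"/><path data-order="1" d="M138 297l-1-1 0-3-3-6-8-9-6-11 0-3-3-6 0-4-4-9-17-17 0-1-6-5"/><path data-order="1" d="M399 284l6-2 6-6 2-3 0-12-3-4 0-3-3-6-5-5 0-1-13-14-2-4-7-11"/><path data-order="1" d="M506 279l1-1 2-8 7-12 0-6 2-1 0-5 1-1 0-8 2-1 0-3-2-2 0-4-3-6-9-9-1 0-6-8 0-12-6-6 0-12 3-6 9-9 1 0 9-7 6-2 2-1 4 0 2-2 4 0 2-1 6-2 7-9 6-12"/><path data-order="1" d="M221 266l-8-5-3 0-4-3-3 0-3-3-15-7-8-2-7-6-8-3-15-13-1-3 0-14"/><path data-order="2" d="M90 222l-18-4-3-3-4-2-9-9-6-12 0-28 1-2 2-7 7-15 5-6 0-5 1-1 0-14-7-7-2-11"/><path data-order="2" d="M380 213l-12-6-18-16 0-6 1-2 2-6 3-3 3-6 15-15 0-6-6-6-3-6-6-6 0-4-8-8-1-4-5-5-1 0-6-7 0-5-2-1 0-26-6-6-4 0-5 5 0 1-15 15-3 0-1 2-14 0-4-5 0-7 9-18 3-14-5-6 0-1-7-9-3-6 0-3"/><path data-order="2" d="M146 207l-11 0-1 2-18 1-2 2-3 0-6 3-9 7-6 0"/><path data-order="1" d="M393 204l-9 9-4 0"/><path data-order="1" d="M575 140l-2-3-10-11-8-3"/><path data-order="1" d="M126 132l-16 0-9-4-3-3-5-2-12-9-3 0-4-4-6-3-11-11"/><path data-order="2" d="M555 123l0-3 3-4 0-3 3-5 0-3 3-3 0-1 3-3 6-11 5-4 6-12 6-8 0-4 1-2 0-40"/><path data-order="1" d="M489 104l0-2 5-4 0-2 4-4 0-2 8-7 0-2 9-10 4-9 2-8-3-6 0-12 10-10 0-3-7-6-86 0"/><path data-order="2" d="M57 96l-1-1 0-3-6-6-2-5-3-3-3-6 0-3-7 0"/><path data-order="2" d="M35 69l-9 9-3 0-5-4-1 0 0-2"/><path data-order="1" d="M147 68l-6-5-6-1-4-3-17 0-12 7-3 0-1 2-11 0-1-2-3 0-9-4-3-3-3 0-2-2-7 0-2-1-9-2-3 2-9 9-1 4"/><path data-order="1" d="M167 17l-92 0"/>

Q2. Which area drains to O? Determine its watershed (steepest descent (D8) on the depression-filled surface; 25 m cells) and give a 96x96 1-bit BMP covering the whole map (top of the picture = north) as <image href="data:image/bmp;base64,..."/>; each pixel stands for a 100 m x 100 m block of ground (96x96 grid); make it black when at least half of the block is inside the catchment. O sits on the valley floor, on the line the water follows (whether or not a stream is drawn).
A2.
<image width="96" height="96" href="data:image/bmp;base64,Qk2+BAAAAAAAAD4AAAAoAAAAYAAAAGAAAAABAAEAAAAAAIAEAAATCwAAEwsAAAIAAAAAAAAA////AAAAAAAAAAAAAAAAAAAAAAAAAAAAAAAAAAAAAAAAAAAAAAAAAAAAAAAAAAAAAAAAAAAAAAAAAAAAAAAAAAAAAAAAAAAAAAAAAAAAAAAAAAAAAAAAAAAAAAAAAAAAAAAAAAAAAAAAAAAAAAAAAAAAAAAAAAAAAAAAAAAAAAAAAAAAAAAAAAAAAAAAAAAAAAAAAAAAAAAAAAAAAAAAAAAAAAAAAAAAAAAAAAAAAAAAAAAAAAAAAAAAAAAAAAAAAAAAAAAAAAAAAAAAAAAAAAAAAAAAAAAAAAAAAAAAAAAAAAAAAAAAAAAAAAAAAAAAAAAAAAAAAAAAAAAAAAAAAAAAAAAAAAAAAAAAAAAAAAAAAAAAAAAAAAAAAAAAAAAAAAAAAAAAAAAAAAAAAAAAAAAAAAAAAAAAAAAAAAAAAAAAAAAAAAAAAAAAAAAAAAAAAAAAAAAAAAAAAAAAAAAAAAAAAAAAAAAAAAAAAAAAAAAAAAAAAAAAAAAAAAAAAAAAAAAAAAAAAAAAAAAAAAAAAAAAAAAAAAAAAAAAAAAAAAAAAAAAAAAAAAAAAAAAAAAAAAAAAAAAAAAAAAAAAAAAAAAAAAAAAAAAAAAAAAAAAAAAAAAAAAAAAAAAAAAAAAAAAAAAAAAAAAAAAAAAAAAAAAAAAAAAAAAAAAAAQAAAAAAAAAAAAAAA8AAAAAAAAAAAAAAA+AAAAAAAAAAAAAAA/AAAAAAAAAAAAAAA/+AAAAAAAAAAAAAA//AAAAAAAAAAAAAA//4AAAAAAAAAAAAA//8AAAAAAAAAAAAB//8AAAAAAAAAAAAB//8AAAAAAAAAAAAB//+AAAAAAAAAAAAB//+AAAAAAAAAAAAA//8AAAAAAAAAAAAA//4AAAAAAAAAAAAA//wAAAAAAAAAAAAA//wAAAAAAAAAAAAD//wAAAAAAAAAAAAH//wAAAAAAAAAAAAP//wAAAAAAAAAAAAP//8AAAAAAAAAAAAH//8AAAAAAAAAAAAH//8AAAAAAAAAAAAP//8AAAAAAAAAAAAP//8AAAAAAAAAAAAf//8AAAAAAAAAAAAf//4AAAAAAAAAAAAf//4AAAAAAAAAAAAAD/4AAAAAAAAAAAAAB/4AAAAAAAAAAAAAAf4AAAAAAAAAAAAAAHwAAAAAAAAAAAAAAAAAAAAAAAAAAAAAAAAAAAAAAAAAAAAAAAAAAAAAAAAAAAAAAAAAAAAAAAAAAAAAAAAAAAAAAAAAAAAAAAAAAAAAAAAAAAAAAAAAAAAAAAAAAAAAAAAAAAAAAAAAAAAAAAAAAAAAAAAAAAAAAAAAAAAAAAAAAAAAAAAAAAAAAAAAAAAAAAAAAAAAAAAAAAAAAAAAAAAAAAAAAAAAAAAAAAAAAAAAAAAAAAAAAAAAAAAAAAAAAAAAAAAAAAAAAAAAAAAAAAAAAAAAAAAAAAAAAAAAAAAAAAAAAAAAAAAAAAAAAAAAAAAAAAAAAAAAAAAAAAAAAAAAAAAAAAAAAAAAAAAAAAAAAAAAAAAAAAAAAAAAAAAAAAAAAAA="/>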